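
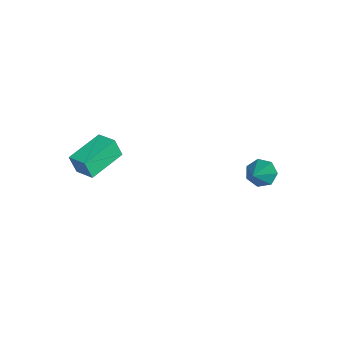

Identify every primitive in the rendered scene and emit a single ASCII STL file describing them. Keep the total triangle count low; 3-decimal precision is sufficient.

solid 
facet normal -0.763 -0.041 -0.645
outer loop
vertex -2.578 2.157 -3.961
vertex -3.088 2.16 -3.358
vertex -2.788 2.775 -3.752
endloop
endfacet
facet normal 0.789 0.420 -0.448
outer loop
vertex -2.578 2.157 -3.961
vertex -2.788 2.775 -3.752
vertex -1.532 2.24 -2.042
endloop
endfacet
facet normal -0.764 -0.040 -0.644
outer loop
vertex -2.788 2.775 -3.752
vertex -3.088 2.16 -3.358
vertex -3.223 2.93 -3.245
endloop
endfacet
facet normal 0.362 0.932 0.026
outer loop
vertex -2.788 2.775 -3.752
vertex -3.223 2.93 -3.245
vertex -1.532 2.24 -2.042
endloop
endfacet
facet normal -0.763 -0.039 -0.645
outer loop
vertex -3.223 2.93 -3.245
vertex -3.088 2.16 -3.358
vertex -3.557 2.505 -2.824
endloop
endfacet
facet normal -0.149 0.753 0.641
outer loop
vertex -3.223 2.93 -3.245
vertex -3.557 2.505 -2.824
vertex -1.532 2.24 -2.042
endloop
endfacet
facet normal -0.763 -0.038 -0.645
outer loop
vertex -3.557 2.505 -2.824
vertex -3.088 2.16 -3.358
vertex -3.539 1.82 -2.805
endloop
endfacet
facet normal -0.358 0.016 0.933
outer loop
vertex -3.557 2.505 -2.824
vertex -3.539 1.82 -2.805
vertex -1.532 2.24 -2.042
endloop
endfacet
facet normal -0.763 -0.039 -0.646
outer loop
vertex -3.539 1.82 -2.805
vertex -3.088 2.16 -3.358
vertex -3.181 1.391 -3.202
endloop
endfacet
facet normal -0.108 -0.722 0.683
outer loop
vertex -3.539 1.82 -2.805
vertex -3.181 1.391 -3.202
vertex -1.532 2.24 -2.042
endloop
endfacet
facet normal -0.762 -0.039 -0.646
outer loop
vertex -3.181 1.391 -3.202
vertex -3.088 2.16 -3.358
vertex -2.753 1.541 -3.716
endloop
endfacet
facet normal 0.412 -0.908 0.078
outer loop
vertex -3.181 1.391 -3.202
vertex -2.753 1.541 -3.716
vertex -1.532 2.24 -2.042
endloop
endfacet
facet normal -0.763 -0.040 -0.645
outer loop
vertex -2.753 1.541 -3.716
vertex -3.088 2.16 -3.358
vertex -2.578 2.157 -3.961
endloop
endfacet
facet normal 0.812 -0.400 -0.425
outer loop
vertex -2.753 1.541 -3.716
vertex -2.578 2.157 -3.961
vertex -1.532 2.24 -2.042
endloop
endfacet
facet normal -0.916 0.369 0.157
outer loop
vertex 1.682 -4.047 1.907
vertex 2.127 -3.084 2.236
vertex 1.655 -3.705 0.946
endloop
endfacet
facet normal -0.401 -0.866 -0.297
outer loop
vertex 3.413 -4.416 0.644
vertex 1.682 -4.047 1.907
vertex 1.655 -3.705 0.946
endloop
endfacet
facet normal -0.916 0.370 0.157
outer loop
vertex 1.655 -3.705 0.946
vertex 2.127 -3.084 2.236
vertex 2.1 -2.743 1.275
endloop
endfacet
facet normal -0.027 0.334 -0.942
outer loop
vertex 2.1 -2.743 1.275
vertex 3.413 -4.416 0.644
vertex 1.655 -3.705 0.946
endloop
endfacet
facet normal 0.027 -0.334 0.942
outer loop
vertex 1.682 -4.047 1.907
vertex 3.885 -3.795 1.934
vertex 2.127 -3.084 2.236
endloop
endfacet
facet normal -0.401 -0.867 -0.296
outer loop
vertex 3.44 -4.757 1.605
vertex 1.682 -4.047 1.907
vertex 3.413 -4.416 0.644
endloop
endfacet
facet normal 0.027 -0.335 0.942
outer loop
vertex 3.44 -4.757 1.605
vertex 3.885 -3.795 1.934
vertex 1.682 -4.047 1.907
endloop
endfacet
facet normal 0.401 0.867 0.296
outer loop
vertex 2.127 -3.084 2.236
vertex 3.885 -3.795 1.934
vertex 2.1 -2.743 1.275
endloop
endfacet
facet normal -0.027 0.334 -0.942
outer loop
vertex 3.858 -3.453 0.973
vertex 3.413 -4.416 0.644
vertex 2.1 -2.743 1.275
endloop
endfacet
facet normal 0.401 0.867 0.297
outer loop
vertex 2.1 -2.743 1.275
vertex 3.885 -3.795 1.934
vertex 3.858 -3.453 0.973
endloop
endfacet
facet normal 0.916 -0.370 -0.157
outer loop
vertex 3.858 -3.453 0.973
vertex 3.44 -4.757 1.605
vertex 3.413 -4.416 0.644
endloop
endfacet
facet normal 0.916 -0.370 -0.157
outer loop
vertex 3.885 -3.795 1.934
vertex 3.44 -4.757 1.605
vertex 3.858 -3.453 0.973
endloop
endfacet

endsolid


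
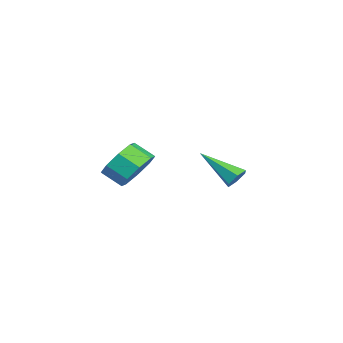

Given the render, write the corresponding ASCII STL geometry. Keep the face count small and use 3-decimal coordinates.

solid 
facet normal 0.410 0.733 -0.542
outer loop
vertex -0.6 0.324 -3.658
vertex -1.075 0.673 -3.545
vertex -0.601 0.681 -3.176
endloop
endfacet
facet normal 0.786 -0.496 0.369
outer loop
vertex -0.6 0.324 -3.658
vertex -0.601 0.681 -3.176
vertex -1.925 -0.853 -2.415
endloop
endfacet
facet normal 0.410 0.734 -0.542
outer loop
vertex -0.601 0.681 -3.176
vertex -1.075 0.673 -3.545
vertex -1.075 1.03 -3.062
endloop
endfacet
facet normal 0.343 0.163 0.925
outer loop
vertex -0.601 0.681 -3.176
vertex -1.075 1.03 -3.062
vertex -1.925 -0.853 -2.415
endloop
endfacet
facet normal 0.410 0.734 -0.542
outer loop
vertex -1.075 1.03 -3.062
vertex -1.075 0.673 -3.545
vertex -1.549 1.022 -3.431
endloop
endfacet
facet normal -0.543 0.482 0.688
outer loop
vertex -1.075 1.03 -3.062
vertex -1.549 1.022 -3.431
vertex -1.925 -0.853 -2.415
endloop
endfacet
facet normal 0.410 0.733 -0.542
outer loop
vertex -1.549 1.022 -3.431
vertex -1.075 0.673 -3.545
vertex -1.548 0.665 -3.913
endloop
endfacet
facet normal -0.984 0.140 -0.106
outer loop
vertex -1.549 1.022 -3.431
vertex -1.548 0.665 -3.913
vertex -1.925 -0.853 -2.415
endloop
endfacet
facet normal 0.410 0.733 -0.542
outer loop
vertex -1.548 0.665 -3.913
vertex -1.075 0.673 -3.545
vertex -1.074 0.316 -4.027
endloop
endfacet
facet normal -0.541 -0.519 -0.662
outer loop
vertex -1.548 0.665 -3.913
vertex -1.074 0.316 -4.027
vertex -1.925 -0.853 -2.415
endloop
endfacet
facet normal 0.410 0.733 -0.542
outer loop
vertex -1.074 0.316 -4.027
vertex -1.075 0.673 -3.545
vertex -0.6 0.324 -3.658
endloop
endfacet
facet normal 0.345 -0.837 -0.425
outer loop
vertex -1.074 0.316 -4.027
vertex -0.6 0.324 -3.658
vertex -1.925 -0.853 -2.415
endloop
endfacet
facet normal 0.315 0.764 -0.563
outer loop
vertex 4.308 -3.935 -1.691
vertex 3.865 -3.299 -1.076
vertex 4.764 -3.71 -1.13
endloop
endfacet
facet normal 0.734 -0.572 -0.367
outer loop
vertex 4.308 -3.935 -1.691
vertex 4.764 -3.71 -1.13
vertex 3.977 -4.738 -1.1
endloop
endfacet
facet normal 0.733 -0.572 -0.367
outer loop
vertex 3.977 -4.738 -1.1
vertex 4.764 -3.71 -1.13
vertex 4.434 -4.512 -0.539
endloop
endfacet
facet normal -0.315 -0.764 0.564
outer loop
vertex 3.977 -4.738 -1.1
vertex 4.434 -4.512 -0.539
vertex 3.535 -4.101 -0.484
endloop
endfacet
facet normal 0.315 0.763 -0.564
outer loop
vertex 4.764 -3.71 -1.13
vertex 3.865 -3.299 -1.076
vertex 4.694 -3.243 -0.537
endloop
endfacet
facet normal 0.945 -0.194 0.264
outer loop
vertex 4.764 -3.71 -1.13
vertex 4.694 -3.243 -0.537
vertex 4.434 -4.512 -0.539
endloop
endfacet
facet normal 0.944 -0.194 0.266
outer loop
vertex 4.434 -4.512 -0.539
vertex 4.694 -3.243 -0.537
vertex 4.363 -4.045 0.054
endloop
endfacet
facet normal -0.315 -0.764 0.564
outer loop
vertex 4.434 -4.512 -0.539
vertex 4.363 -4.045 0.054
vertex 3.535 -4.101 -0.484
endloop
endfacet
facet normal 0.315 0.764 -0.563
outer loop
vertex 4.694 -3.243 -0.537
vertex 3.865 -3.299 -1.076
vertex 4.138 -2.81 -0.26
endloop
endfacet
facet normal 0.601 0.298 0.741
outer loop
vertex 4.694 -3.243 -0.537
vertex 4.138 -2.81 -0.26
vertex 4.363 -4.045 0.054
endloop
endfacet
facet normal 0.603 0.298 0.740
outer loop
vertex 4.363 -4.045 0.054
vertex 4.138 -2.81 -0.26
vertex 3.808 -3.612 0.332
endloop
endfacet
facet normal -0.314 -0.764 0.563
outer loop
vertex 4.363 -4.045 0.054
vertex 3.808 -3.612 0.332
vertex 3.535 -4.101 -0.484
endloop
endfacet
facet normal 0.316 0.764 -0.563
outer loop
vertex 4.138 -2.81 -0.26
vertex 3.865 -3.299 -1.076
vertex 3.423 -2.662 -0.46
endloop
endfacet
facet normal -0.092 0.616 0.783
outer loop
vertex 4.138 -2.81 -0.26
vertex 3.423 -2.662 -0.46
vertex 3.808 -3.612 0.332
endloop
endfacet
facet normal -0.094 0.615 0.783
outer loop
vertex 3.808 -3.612 0.332
vertex 3.423 -2.662 -0.46
vertex 3.092 -3.465 0.131
endloop
endfacet
facet normal -0.315 -0.764 0.563
outer loop
vertex 3.808 -3.612 0.332
vertex 3.092 -3.465 0.131
vertex 3.535 -4.101 -0.484
endloop
endfacet
facet normal 0.315 0.764 -0.564
outer loop
vertex 3.423 -2.662 -0.46
vertex 3.865 -3.299 -1.076
vertex 2.966 -2.888 -1.021
endloop
endfacet
facet normal -0.733 0.572 0.367
outer loop
vertex 3.423 -2.662 -0.46
vertex 2.966 -2.888 -1.021
vertex 3.092 -3.465 0.131
endloop
endfacet
facet normal -0.734 0.572 0.367
outer loop
vertex 3.092 -3.465 0.131
vertex 2.966 -2.888 -1.021
vertex 2.636 -3.69 -0.43
endloop
endfacet
facet normal -0.315 -0.764 0.563
outer loop
vertex 3.092 -3.465 0.131
vertex 2.636 -3.69 -0.43
vertex 3.535 -4.101 -0.484
endloop
endfacet
facet normal 0.315 0.764 -0.564
outer loop
vertex 2.966 -2.888 -1.021
vertex 3.865 -3.299 -1.076
vertex 3.037 -3.355 -1.614
endloop
endfacet
facet normal -0.945 0.193 -0.265
outer loop
vertex 2.966 -2.888 -1.021
vertex 3.037 -3.355 -1.614
vertex 2.636 -3.69 -0.43
endloop
endfacet
facet normal -0.944 0.195 -0.265
outer loop
vertex 2.636 -3.69 -0.43
vertex 3.037 -3.355 -1.614
vertex 2.706 -4.157 -1.023
endloop
endfacet
facet normal -0.315 -0.763 0.564
outer loop
vertex 2.636 -3.69 -0.43
vertex 2.706 -4.157 -1.023
vertex 3.535 -4.101 -0.484
endloop
endfacet
facet normal 0.314 0.764 -0.563
outer loop
vertex 3.037 -3.355 -1.614
vertex 3.865 -3.299 -1.076
vertex 3.592 -3.788 -1.892
endloop
endfacet
facet normal -0.603 -0.297 -0.741
outer loop
vertex 3.037 -3.355 -1.614
vertex 3.592 -3.788 -1.892
vertex 2.706 -4.157 -1.023
endloop
endfacet
facet normal -0.602 -0.299 -0.741
outer loop
vertex 2.706 -4.157 -1.023
vertex 3.592 -3.788 -1.892
vertex 3.262 -4.59 -1.3
endloop
endfacet
facet normal -0.315 -0.764 0.563
outer loop
vertex 2.706 -4.157 -1.023
vertex 3.262 -4.59 -1.3
vertex 3.535 -4.101 -0.484
endloop
endfacet
facet normal 0.315 0.764 -0.563
outer loop
vertex 3.592 -3.788 -1.892
vertex 3.865 -3.299 -1.076
vertex 4.308 -3.935 -1.691
endloop
endfacet
facet normal 0.093 -0.616 -0.782
outer loop
vertex 3.592 -3.788 -1.892
vertex 4.308 -3.935 -1.691
vertex 3.262 -4.59 -1.3
endloop
endfacet
facet normal 0.092 -0.615 -0.783
outer loop
vertex 3.262 -4.59 -1.3
vertex 4.308 -3.935 -1.691
vertex 3.977 -4.738 -1.1
endloop
endfacet
facet normal -0.316 -0.764 0.563
outer loop
vertex 3.262 -4.59 -1.3
vertex 3.977 -4.738 -1.1
vertex 3.535 -4.101 -0.484
endloop
endfacet

endsolid


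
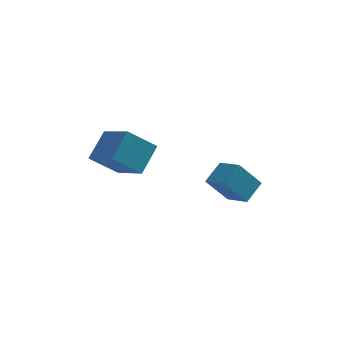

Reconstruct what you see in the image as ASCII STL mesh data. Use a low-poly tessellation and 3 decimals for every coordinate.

solid 
facet normal -0.700 -0.309 0.643
outer loop
vertex -2.473 -0.72 1.495
vertex -3.54 0.404 0.874
vertex -2.944 -1.714 0.504
endloop
endfacet
facet normal 0.639 -0.673 0.372
outer loop
vertex -1.88 -1.244 -0.474
vertex -2.473 -0.72 1.495
vertex -2.944 -1.714 0.504
endloop
endfacet
facet normal -0.700 -0.309 0.643
outer loop
vertex -2.944 -1.714 0.504
vertex -3.54 0.404 0.874
vertex -4.011 -0.59 -0.117
endloop
endfacet
facet normal -0.318 -0.672 -0.669
outer loop
vertex -4.011 -0.59 -0.117
vertex -1.88 -1.244 -0.474
vertex -2.944 -1.714 0.504
endloop
endfacet
facet normal 0.318 0.672 0.669
outer loop
vertex -2.473 -0.72 1.495
vertex -2.476 0.874 -0.104
vertex -3.54 0.404 0.874
endloop
endfacet
facet normal 0.639 -0.673 0.372
outer loop
vertex -1.409 -0.25 0.517
vertex -2.473 -0.72 1.495
vertex -1.88 -1.244 -0.474
endloop
endfacet
facet normal 0.318 0.672 0.669
outer loop
vertex -1.409 -0.25 0.517
vertex -2.476 0.874 -0.104
vertex -2.473 -0.72 1.495
endloop
endfacet
facet normal -0.639 0.673 -0.372
outer loop
vertex -3.54 0.404 0.874
vertex -2.476 0.874 -0.104
vertex -4.011 -0.59 -0.117
endloop
endfacet
facet normal -0.318 -0.672 -0.669
outer loop
vertex -2.947 -0.12 -1.095
vertex -1.88 -1.244 -0.474
vertex -4.011 -0.59 -0.117
endloop
endfacet
facet normal -0.639 0.673 -0.372
outer loop
vertex -4.011 -0.59 -0.117
vertex -2.476 0.874 -0.104
vertex -2.947 -0.12 -1.095
endloop
endfacet
facet normal 0.700 0.309 -0.643
outer loop
vertex -2.947 -0.12 -1.095
vertex -1.409 -0.25 0.517
vertex -1.88 -1.244 -0.474
endloop
endfacet
facet normal 0.700 0.309 -0.643
outer loop
vertex -2.476 0.874 -0.104
vertex -1.409 -0.25 0.517
vertex -2.947 -0.12 -1.095
endloop
endfacet
facet normal -0.569 -0.263 0.779
outer loop
vertex 1.624 1.487 -1.276
vertex 0.804 2.267 -1.611
vertex 1.112 0.672 -1.925
endloop
endfacet
facet normal 0.695 -0.662 0.283
outer loop
vertex 1.976 1.073 -3.109
vertex 1.624 1.487 -1.276
vertex 1.112 0.672 -1.925
endloop
endfacet
facet normal -0.569 -0.263 0.779
outer loop
vertex 1.112 0.672 -1.925
vertex 0.804 2.267 -1.611
vertex 0.293 1.452 -2.259
endloop
endfacet
facet normal -0.441 -0.702 -0.559
outer loop
vertex 0.293 1.452 -2.259
vertex 1.976 1.073 -3.109
vertex 1.112 0.672 -1.925
endloop
endfacet
facet normal 0.440 0.703 0.559
outer loop
vertex 1.624 1.487 -1.276
vertex 1.668 2.668 -2.795
vertex 0.804 2.267 -1.611
endloop
endfacet
facet normal 0.695 -0.661 0.283
outer loop
vertex 2.487 1.888 -2.461
vertex 1.624 1.487 -1.276
vertex 1.976 1.073 -3.109
endloop
endfacet
facet normal 0.441 0.702 0.559
outer loop
vertex 2.487 1.888 -2.461
vertex 1.668 2.668 -2.795
vertex 1.624 1.487 -1.276
endloop
endfacet
facet normal -0.695 0.661 -0.283
outer loop
vertex 0.804 2.267 -1.611
vertex 1.668 2.668 -2.795
vertex 0.293 1.452 -2.259
endloop
endfacet
facet normal -0.440 -0.703 -0.559
outer loop
vertex 1.156 1.853 -3.444
vertex 1.976 1.073 -3.109
vertex 0.293 1.452 -2.259
endloop
endfacet
facet normal -0.695 0.661 -0.282
outer loop
vertex 0.293 1.452 -2.259
vertex 1.668 2.668 -2.795
vertex 1.156 1.853 -3.444
endloop
endfacet
facet normal 0.569 0.263 -0.779
outer loop
vertex 1.156 1.853 -3.444
vertex 2.487 1.888 -2.461
vertex 1.976 1.073 -3.109
endloop
endfacet
facet normal 0.569 0.263 -0.779
outer loop
vertex 1.668 2.668 -2.795
vertex 2.487 1.888 -2.461
vertex 1.156 1.853 -3.444
endloop
endfacet

endsolid


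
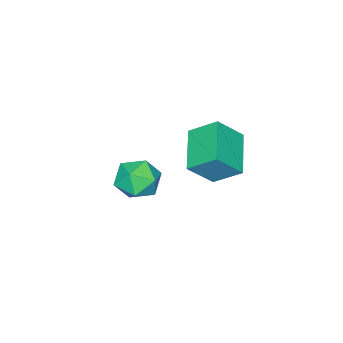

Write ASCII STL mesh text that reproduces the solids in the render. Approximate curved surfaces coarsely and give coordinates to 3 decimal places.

solid 
facet normal -0.592 0.358 -0.722
outer loop
vertex -1.906 -1.105 2.795
vertex -2.237 -0.184 3.524
vertex -0.639 -0.187 2.211
endloop
endfacet
facet normal 0.271 -0.755 -0.597
outer loop
vertex 0.137 -0.656 3.156
vertex -1.906 -1.105 2.795
vertex -0.639 -0.187 2.211
endloop
endfacet
facet normal -0.592 0.358 -0.722
outer loop
vertex -0.639 -0.187 2.211
vertex -2.237 -0.184 3.524
vertex -0.97 0.734 2.94
endloop
endfacet
facet normal 0.758 0.550 -0.350
outer loop
vertex -0.97 0.734 2.94
vertex 0.137 -0.656 3.156
vertex -0.639 -0.187 2.211
endloop
endfacet
facet normal -0.758 -0.550 0.350
outer loop
vertex -1.906 -1.105 2.795
vertex -1.461 -0.653 4.469
vertex -2.237 -0.184 3.524
endloop
endfacet
facet normal 0.271 -0.755 -0.597
outer loop
vertex -1.13 -1.574 3.74
vertex -1.906 -1.105 2.795
vertex 0.137 -0.656 3.156
endloop
endfacet
facet normal -0.758 -0.550 0.350
outer loop
vertex -1.13 -1.574 3.74
vertex -1.461 -0.653 4.469
vertex -1.906 -1.105 2.795
endloop
endfacet
facet normal -0.271 0.755 0.597
outer loop
vertex -2.237 -0.184 3.524
vertex -1.461 -0.653 4.469
vertex -0.97 0.734 2.94
endloop
endfacet
facet normal 0.758 0.550 -0.350
outer loop
vertex -0.194 0.265 3.885
vertex 0.137 -0.656 3.156
vertex -0.97 0.734 2.94
endloop
endfacet
facet normal -0.271 0.755 0.597
outer loop
vertex -0.97 0.734 2.94
vertex -1.461 -0.653 4.469
vertex -0.194 0.265 3.885
endloop
endfacet
facet normal 0.592 -0.358 0.722
outer loop
vertex -0.194 0.265 3.885
vertex -1.13 -1.574 3.74
vertex 0.137 -0.656 3.156
endloop
endfacet
facet normal 0.592 -0.358 0.722
outer loop
vertex -1.461 -0.653 4.469
vertex -1.13 -1.574 3.74
vertex -0.194 0.265 3.885
endloop
endfacet
facet normal -0.525 0.628 0.574
outer loop
vertex -1.412 -3.182 0.127
vertex -2.191 -3.532 -0.202
vertex -1.806 -3.894 0.546
endloop
endfacet
facet normal 0.098 0.464 0.881
outer loop
vertex -1.412 -3.182 0.127
vertex -1.806 -3.894 0.546
vertex -0.898 -3.874 0.434
endloop
endfacet
facet normal 0.621 0.653 0.433
outer loop
vertex -1.412 -3.182 0.127
vertex -0.898 -3.874 0.434
vertex -0.722 -3.5 -0.382
endloop
endfacet
facet normal 0.321 0.935 -0.150
outer loop
vertex -1.412 -3.182 0.127
vertex -0.722 -3.5 -0.382
vertex -1.521 -3.289 -0.775
endloop
endfacet
facet normal -0.387 0.920 -0.062
outer loop
vertex -1.412 -3.182 0.127
vertex -1.521 -3.289 -0.775
vertex -2.191 -3.532 -0.202
endloop
endfacet
facet normal 0.124 -0.246 0.961
outer loop
vertex -0.898 -3.874 0.434
vertex -1.806 -3.894 0.546
vertex -1.359 -4.651 0.295
endloop
endfacet
facet normal -0.885 0.021 0.466
outer loop
vertex -1.806 -3.894 0.546
vertex -2.191 -3.532 -0.202
vertex -2.158 -4.44 -0.098
endloop
endfacet
facet normal -0.662 0.494 -0.564
outer loop
vertex -2.191 -3.532 -0.202
vertex -1.521 -3.289 -0.775
vertex -1.982 -4.066 -0.914
endloop
endfacet
facet normal 0.484 0.519 -0.705
outer loop
vertex -1.521 -3.289 -0.775
vertex -0.722 -3.5 -0.382
vertex -1.074 -4.046 -1.026
endloop
endfacet
facet normal 0.969 0.062 0.238
outer loop
vertex -0.722 -3.5 -0.382
vertex -0.898 -3.874 0.434
vertex -0.689 -4.408 -0.278
endloop
endfacet
facet normal -0.321 -0.935 0.150
outer loop
vertex -1.468 -4.758 -0.607
vertex -1.359 -4.651 0.295
vertex -2.158 -4.44 -0.098
endloop
endfacet
facet normal -0.621 -0.653 -0.433
outer loop
vertex -1.468 -4.758 -0.607
vertex -2.158 -4.44 -0.098
vertex -1.982 -4.066 -0.914
endloop
endfacet
facet normal -0.098 -0.464 -0.881
outer loop
vertex -1.468 -4.758 -0.607
vertex -1.982 -4.066 -0.914
vertex -1.074 -4.046 -1.026
endloop
endfacet
facet normal 0.525 -0.628 -0.574
outer loop
vertex -1.468 -4.758 -0.607
vertex -1.074 -4.046 -1.026
vertex -0.689 -4.408 -0.278
endloop
endfacet
facet normal 0.387 -0.920 0.062
outer loop
vertex -1.468 -4.758 -0.607
vertex -0.689 -4.408 -0.278
vertex -1.359 -4.651 0.295
endloop
endfacet
facet normal -0.484 -0.519 0.705
outer loop
vertex -2.158 -4.44 -0.098
vertex -1.359 -4.651 0.295
vertex -1.806 -3.894 0.546
endloop
endfacet
facet normal -0.969 -0.062 -0.238
outer loop
vertex -1.982 -4.066 -0.914
vertex -2.158 -4.44 -0.098
vertex -2.191 -3.532 -0.202
endloop
endfacet
facet normal -0.124 0.246 -0.961
outer loop
vertex -1.074 -4.046 -1.026
vertex -1.982 -4.066 -0.914
vertex -1.521 -3.289 -0.775
endloop
endfacet
facet normal 0.885 -0.021 -0.466
outer loop
vertex -0.689 -4.408 -0.278
vertex -1.074 -4.046 -1.026
vertex -0.722 -3.5 -0.382
endloop
endfacet
facet normal 0.662 -0.494 0.564
outer loop
vertex -1.359 -4.651 0.295
vertex -0.689 -4.408 -0.278
vertex -0.898 -3.874 0.434
endloop
endfacet

endsolid


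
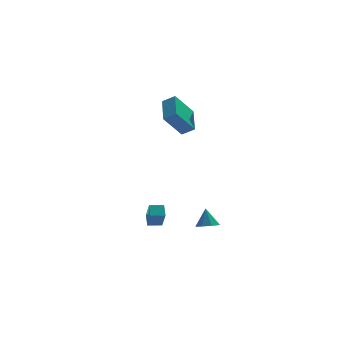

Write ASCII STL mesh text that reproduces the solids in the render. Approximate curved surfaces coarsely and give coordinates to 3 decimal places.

solid 
facet normal 0.031 -0.399 -0.916
outer loop
vertex 2.503 -3.696 -2.125
vertex 2.069 -4.24 -1.903
vertex 1.961 -3.58 -2.194
endloop
endfacet
facet normal 0.196 0.976 0.099
outer loop
vertex 2.503 -3.696 -2.125
vertex 1.961 -3.58 -2.194
vertex 2.031 -3.74 -0.757
endloop
endfacet
facet normal 0.032 -0.399 -0.916
outer loop
vertex 1.961 -3.58 -2.194
vertex 2.069 -4.24 -1.903
vertex 1.482 -3.85 -2.093
endloop
endfacet
facet normal -0.468 0.875 0.120
outer loop
vertex 1.961 -3.58 -2.194
vertex 1.482 -3.85 -2.093
vertex 2.031 -3.74 -0.757
endloop
endfacet
facet normal 0.030 -0.401 -0.916
outer loop
vertex 1.482 -3.85 -2.093
vertex 2.069 -4.24 -1.903
vertex 1.348 -4.349 -1.879
endloop
endfacet
facet normal -0.869 0.373 0.326
outer loop
vertex 1.482 -3.85 -2.093
vertex 1.348 -4.349 -1.879
vertex 2.031 -3.74 -0.757
endloop
endfacet
facet normal 0.030 -0.399 -0.916
outer loop
vertex 1.348 -4.349 -1.879
vertex 2.069 -4.24 -1.903
vertex 1.636 -4.784 -1.68
endloop
endfacet
facet normal -0.768 -0.236 0.596
outer loop
vertex 1.348 -4.349 -1.879
vertex 1.636 -4.784 -1.68
vertex 2.031 -3.74 -0.757
endloop
endfacet
facet normal 0.031 -0.400 -0.916
outer loop
vertex 1.636 -4.784 -1.68
vertex 2.069 -4.24 -1.903
vertex 2.178 -4.9 -1.611
endloop
endfacet
facet normal -0.226 -0.596 0.771
outer loop
vertex 1.636 -4.784 -1.68
vertex 2.178 -4.9 -1.611
vertex 2.031 -3.74 -0.757
endloop
endfacet
facet normal 0.032 -0.400 -0.916
outer loop
vertex 2.178 -4.9 -1.611
vertex 2.069 -4.24 -1.903
vertex 2.656 -4.63 -1.712
endloop
endfacet
facet normal 0.439 -0.496 0.749
outer loop
vertex 2.178 -4.9 -1.611
vertex 2.656 -4.63 -1.712
vertex 2.031 -3.74 -0.757
endloop
endfacet
facet normal 0.031 -0.401 -0.915
outer loop
vertex 2.656 -4.63 -1.712
vertex 2.069 -4.24 -1.903
vertex 2.791 -4.131 -1.926
endloop
endfacet
facet normal 0.839 0.006 0.544
outer loop
vertex 2.656 -4.63 -1.712
vertex 2.791 -4.131 -1.926
vertex 2.031 -3.74 -0.757
endloop
endfacet
facet normal 0.031 -0.399 -0.917
outer loop
vertex 2.791 -4.131 -1.926
vertex 2.069 -4.24 -1.903
vertex 2.503 -3.696 -2.125
endloop
endfacet
facet normal 0.739 0.615 0.275
outer loop
vertex 2.791 -4.131 -1.926
vertex 2.503 -3.696 -2.125
vertex 2.031 -3.74 -0.757
endloop
endfacet
facet normal -0.998 -0.008 0.060
outer loop
vertex -0.859 -1.889 -1.931
vertex -0.834 -1.151 -1.416
vertex -0.935 -1.075 -3.092
endloop
endfacet
facet normal -0.029 -0.819 -0.573
outer loop
vertex -0.066 -1.069 -3.144
vertex -0.859 -1.889 -1.931
vertex -0.935 -1.075 -3.092
endloop
endfacet
facet normal -0.998 -0.007 0.060
outer loop
vertex -0.935 -1.075 -3.092
vertex -0.834 -1.151 -1.416
vertex -0.909 -0.337 -2.577
endloop
endfacet
facet normal -0.053 0.573 -0.818
outer loop
vertex -0.909 -0.337 -2.577
vertex -0.066 -1.069 -3.144
vertex -0.935 -1.075 -3.092
endloop
endfacet
facet normal 0.053 -0.573 0.818
outer loop
vertex -0.859 -1.889 -1.931
vertex 0.035 -1.145 -1.468
vertex -0.834 -1.151 -1.416
endloop
endfacet
facet normal -0.029 -0.819 -0.573
outer loop
vertex 0.009 -1.883 -1.983
vertex -0.859 -1.889 -1.931
vertex -0.066 -1.069 -3.144
endloop
endfacet
facet normal 0.053 -0.573 0.818
outer loop
vertex 0.009 -1.883 -1.983
vertex 0.035 -1.145 -1.468
vertex -0.859 -1.889 -1.931
endloop
endfacet
facet normal 0.029 0.819 0.573
outer loop
vertex -0.834 -1.151 -1.416
vertex 0.035 -1.145 -1.468
vertex -0.909 -0.337 -2.577
endloop
endfacet
facet normal -0.053 0.573 -0.818
outer loop
vertex -0.041 -0.331 -2.629
vertex -0.066 -1.069 -3.144
vertex -0.909 -0.337 -2.577
endloop
endfacet
facet normal 0.029 0.819 0.573
outer loop
vertex -0.909 -0.337 -2.577
vertex 0.035 -1.145 -1.468
vertex -0.041 -0.331 -2.629
endloop
endfacet
facet normal 0.998 0.008 -0.059
outer loop
vertex -0.041 -0.331 -2.629
vertex 0.009 -1.883 -1.983
vertex -0.066 -1.069 -3.144
endloop
endfacet
facet normal 0.998 0.007 -0.060
outer loop
vertex 0.035 -1.145 -1.468
vertex 0.009 -1.883 -1.983
vertex -0.041 -0.331 -2.629
endloop
endfacet
facet normal -0.599 -0.248 0.761
outer loop
vertex 1.528 4.115 5.347
vertex 0.782 4.41 4.856
vertex 1.305 2.236 4.558
endloop
endfacet
facet normal 0.793 -0.314 0.523
outer loop
vertex 2.498 2.73 3.044
vertex 1.528 4.115 5.347
vertex 1.305 2.236 4.558
endloop
endfacet
facet normal -0.599 -0.248 0.761
outer loop
vertex 1.305 2.236 4.558
vertex 0.782 4.41 4.856
vertex 0.56 2.53 4.068
endloop
endfacet
facet normal -0.109 -0.917 -0.385
outer loop
vertex 0.56 2.53 4.068
vertex 2.498 2.73 3.044
vertex 1.305 2.236 4.558
endloop
endfacet
facet normal 0.109 0.916 0.385
outer loop
vertex 1.528 4.115 5.347
vertex 1.975 4.904 3.342
vertex 0.782 4.41 4.856
endloop
endfacet
facet normal 0.793 -0.313 0.522
outer loop
vertex 2.72 4.61 3.832
vertex 1.528 4.115 5.347
vertex 2.498 2.73 3.044
endloop
endfacet
facet normal 0.109 0.917 0.385
outer loop
vertex 2.72 4.61 3.832
vertex 1.975 4.904 3.342
vertex 1.528 4.115 5.347
endloop
endfacet
facet normal -0.793 0.313 -0.523
outer loop
vertex 0.782 4.41 4.856
vertex 1.975 4.904 3.342
vertex 0.56 2.53 4.068
endloop
endfacet
facet normal -0.109 -0.916 -0.385
outer loop
vertex 1.752 3.025 2.553
vertex 2.498 2.73 3.044
vertex 0.56 2.53 4.068
endloop
endfacet
facet normal -0.793 0.313 -0.522
outer loop
vertex 0.56 2.53 4.068
vertex 1.975 4.904 3.342
vertex 1.752 3.025 2.553
endloop
endfacet
facet normal 0.599 0.248 -0.761
outer loop
vertex 1.752 3.025 2.553
vertex 2.72 4.61 3.832
vertex 2.498 2.73 3.044
endloop
endfacet
facet normal 0.599 0.249 -0.761
outer loop
vertex 1.975 4.904 3.342
vertex 2.72 4.61 3.832
vertex 1.752 3.025 2.553
endloop
endfacet

endsolid


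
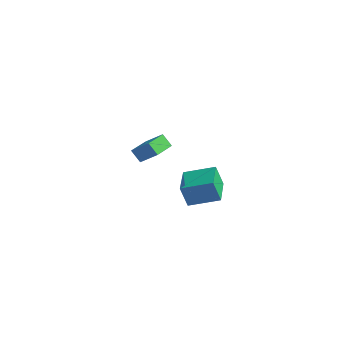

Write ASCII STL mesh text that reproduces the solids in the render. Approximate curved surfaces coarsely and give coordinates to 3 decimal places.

solid 
facet normal -0.556 -0.175 0.812
outer loop
vertex -2.997 -1.528 0.904
vertex -3.652 0.297 0.849
vertex -3.999 -1.911 0.135
endloop
endfacet
facet normal 0.338 -0.941 0.028
outer loop
vertex -3.448 -1.737 -0.669
vertex -2.997 -1.528 0.904
vertex -3.999 -1.911 0.135
endloop
endfacet
facet normal -0.556 -0.175 0.812
outer loop
vertex -3.999 -1.911 0.135
vertex -3.652 0.297 0.849
vertex -4.654 -0.086 0.08
endloop
endfacet
facet normal -0.759 -0.290 -0.583
outer loop
vertex -4.654 -0.086 0.08
vertex -3.448 -1.737 -0.669
vertex -3.999 -1.911 0.135
endloop
endfacet
facet normal 0.759 0.290 0.583
outer loop
vertex -2.997 -1.528 0.904
vertex -3.101 0.471 0.045
vertex -3.652 0.297 0.849
endloop
endfacet
facet normal 0.338 -0.941 0.028
outer loop
vertex -2.446 -1.354 0.1
vertex -2.997 -1.528 0.904
vertex -3.448 -1.737 -0.669
endloop
endfacet
facet normal 0.759 0.290 0.583
outer loop
vertex -2.446 -1.354 0.1
vertex -3.101 0.471 0.045
vertex -2.997 -1.528 0.904
endloop
endfacet
facet normal -0.338 0.941 -0.028
outer loop
vertex -3.652 0.297 0.849
vertex -3.101 0.471 0.045
vertex -4.654 -0.086 0.08
endloop
endfacet
facet normal -0.759 -0.290 -0.583
outer loop
vertex -4.103 0.088 -0.724
vertex -3.448 -1.737 -0.669
vertex -4.654 -0.086 0.08
endloop
endfacet
facet normal -0.338 0.941 -0.028
outer loop
vertex -4.654 -0.086 0.08
vertex -3.101 0.471 0.045
vertex -4.103 0.088 -0.724
endloop
endfacet
facet normal 0.556 0.175 -0.812
outer loop
vertex -4.103 0.088 -0.724
vertex -2.446 -1.354 0.1
vertex -3.448 -1.737 -0.669
endloop
endfacet
facet normal 0.556 0.175 -0.812
outer loop
vertex -3.101 0.471 0.045
vertex -2.446 -1.354 0.1
vertex -4.103 0.088 -0.724
endloop
endfacet
facet normal -0.770 -0.571 -0.284
outer loop
vertex 2.975 -5.171 0.515
vertex 1.706 -3.597 0.79
vertex 3.177 -4.773 -0.833
endloop
endfacet
facet normal 0.622 -0.772 -0.135
outer loop
vertex 4.594 -3.723 -0.31
vertex 2.975 -5.171 0.515
vertex 3.177 -4.773 -0.833
endloop
endfacet
facet normal -0.770 -0.571 -0.284
outer loop
vertex 3.177 -4.773 -0.833
vertex 1.706 -3.597 0.79
vertex 1.908 -3.199 -0.558
endloop
endfacet
facet normal 0.142 0.281 -0.949
outer loop
vertex 1.908 -3.199 -0.558
vertex 4.594 -3.723 -0.31
vertex 3.177 -4.773 -0.833
endloop
endfacet
facet normal -0.142 -0.281 0.949
outer loop
vertex 2.975 -5.171 0.515
vertex 3.123 -2.547 1.313
vertex 1.706 -3.597 0.79
endloop
endfacet
facet normal 0.622 -0.772 -0.135
outer loop
vertex 4.392 -4.121 1.038
vertex 2.975 -5.171 0.515
vertex 4.594 -3.723 -0.31
endloop
endfacet
facet normal -0.142 -0.281 0.949
outer loop
vertex 4.392 -4.121 1.038
vertex 3.123 -2.547 1.313
vertex 2.975 -5.171 0.515
endloop
endfacet
facet normal -0.622 0.772 0.135
outer loop
vertex 1.706 -3.597 0.79
vertex 3.123 -2.547 1.313
vertex 1.908 -3.199 -0.558
endloop
endfacet
facet normal 0.142 0.281 -0.949
outer loop
vertex 3.325 -2.149 -0.035
vertex 4.594 -3.723 -0.31
vertex 1.908 -3.199 -0.558
endloop
endfacet
facet normal -0.622 0.772 0.135
outer loop
vertex 1.908 -3.199 -0.558
vertex 3.123 -2.547 1.313
vertex 3.325 -2.149 -0.035
endloop
endfacet
facet normal 0.770 0.571 0.284
outer loop
vertex 3.325 -2.149 -0.035
vertex 4.392 -4.121 1.038
vertex 4.594 -3.723 -0.31
endloop
endfacet
facet normal 0.770 0.571 0.284
outer loop
vertex 3.123 -2.547 1.313
vertex 4.392 -4.121 1.038
vertex 3.325 -2.149 -0.035
endloop
endfacet

endsolid


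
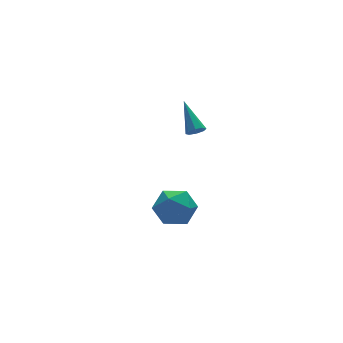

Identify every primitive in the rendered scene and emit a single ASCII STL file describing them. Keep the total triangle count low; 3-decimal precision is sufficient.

solid 
facet normal 0.091 0.989 0.114
outer loop
vertex -3.989 -0.517 -3.718
vertex -3.885 -0.667 -2.502
vertex -2.88 -0.678 -3.211
endloop
endfacet
facet normal 0.350 0.781 -0.517
outer loop
vertex -3.989 -0.517 -3.718
vertex -2.88 -0.678 -3.211
vertex -3.164 -1.248 -4.264
endloop
endfacet
facet normal -0.175 0.455 -0.873
outer loop
vertex -3.989 -0.517 -3.718
vertex -3.164 -1.248 -4.264
vertex -4.344 -1.589 -4.205
endloop
endfacet
facet normal -0.758 0.461 -0.462
outer loop
vertex -3.989 -0.517 -3.718
vertex -4.344 -1.589 -4.205
vertex -4.79 -1.23 -3.116
endloop
endfacet
facet normal -0.593 0.791 0.148
outer loop
vertex -3.989 -0.517 -3.718
vertex -4.79 -1.23 -3.116
vertex -3.885 -0.667 -2.502
endloop
endfacet
facet normal 0.866 0.303 -0.397
outer loop
vertex -3.164 -1.248 -4.264
vertex -2.88 -0.678 -3.211
vertex -2.55 -1.85 -3.384
endloop
endfacet
facet normal 0.448 0.640 0.625
outer loop
vertex -2.88 -0.678 -3.211
vertex -3.885 -0.667 -2.502
vertex -2.996 -1.491 -2.295
endloop
endfacet
facet normal -0.660 0.320 0.680
outer loop
vertex -3.885 -0.667 -2.502
vertex -4.79 -1.23 -3.116
vertex -4.176 -1.832 -2.236
endloop
endfacet
facet normal -0.927 -0.215 -0.308
outer loop
vertex -4.79 -1.23 -3.116
vertex -4.344 -1.589 -4.205
vertex -4.46 -2.402 -3.289
endloop
endfacet
facet normal 0.017 -0.227 -0.974
outer loop
vertex -4.344 -1.589 -4.205
vertex -3.164 -1.248 -4.264
vertex -3.455 -2.413 -3.998
endloop
endfacet
facet normal 0.758 -0.461 0.462
outer loop
vertex -3.351 -2.563 -2.782
vertex -2.55 -1.85 -3.384
vertex -2.996 -1.491 -2.295
endloop
endfacet
facet normal 0.175 -0.455 0.873
outer loop
vertex -3.351 -2.563 -2.782
vertex -2.996 -1.491 -2.295
vertex -4.176 -1.832 -2.236
endloop
endfacet
facet normal -0.350 -0.781 0.517
outer loop
vertex -3.351 -2.563 -2.782
vertex -4.176 -1.832 -2.236
vertex -4.46 -2.402 -3.289
endloop
endfacet
facet normal -0.091 -0.989 -0.114
outer loop
vertex -3.351 -2.563 -2.782
vertex -4.46 -2.402 -3.289
vertex -3.455 -2.413 -3.998
endloop
endfacet
facet normal 0.593 -0.791 -0.148
outer loop
vertex -3.351 -2.563 -2.782
vertex -3.455 -2.413 -3.998
vertex -2.55 -1.85 -3.384
endloop
endfacet
facet normal 0.927 0.215 0.308
outer loop
vertex -2.996 -1.491 -2.295
vertex -2.55 -1.85 -3.384
vertex -2.88 -0.678 -3.211
endloop
endfacet
facet normal -0.017 0.227 0.974
outer loop
vertex -4.176 -1.832 -2.236
vertex -2.996 -1.491 -2.295
vertex -3.885 -0.667 -2.502
endloop
endfacet
facet normal -0.866 -0.303 0.397
outer loop
vertex -4.46 -2.402 -3.289
vertex -4.176 -1.832 -2.236
vertex -4.79 -1.23 -3.116
endloop
endfacet
facet normal -0.448 -0.640 -0.625
outer loop
vertex -3.455 -2.413 -3.998
vertex -4.46 -2.402 -3.289
vertex -4.344 -1.589 -4.205
endloop
endfacet
facet normal 0.660 -0.320 -0.680
outer loop
vertex -2.55 -1.85 -3.384
vertex -3.455 -2.413 -3.998
vertex -3.164 -1.248 -4.264
endloop
endfacet
facet normal -0.079 -0.779 -0.623
outer loop
vertex -2.811 -2.155 2.285
vertex -3.008 -2.443 2.67
vertex -3.207 -2.131 2.305
endloop
endfacet
facet normal 0.017 0.792 -0.610
outer loop
vertex -2.811 -2.155 2.285
vertex -3.207 -2.131 2.305
vertex -2.852 -0.917 3.89
endloop
endfacet
facet normal -0.078 -0.778 -0.623
outer loop
vertex -3.207 -2.131 2.305
vertex -3.008 -2.443 2.67
vertex -3.487 -2.29 2.539
endloop
endfacet
facet normal -0.667 0.656 -0.353
outer loop
vertex -3.207 -2.131 2.305
vertex -3.487 -2.29 2.539
vertex -2.852 -0.917 3.89
endloop
endfacet
facet normal -0.079 -0.780 -0.621
outer loop
vertex -3.487 -2.29 2.539
vertex -3.008 -2.443 2.67
vertex -3.486 -2.538 2.85
endloop
endfacet
facet normal -0.949 0.244 0.198
outer loop
vertex -3.487 -2.29 2.539
vertex -3.486 -2.538 2.85
vertex -2.852 -0.917 3.89
endloop
endfacet
facet normal -0.079 -0.779 -0.622
outer loop
vertex -3.486 -2.538 2.85
vertex -3.008 -2.443 2.67
vertex -3.205 -2.731 3.056
endloop
endfacet
facet normal -0.665 -0.201 0.719
outer loop
vertex -3.486 -2.538 2.85
vertex -3.205 -2.731 3.056
vertex -2.852 -0.917 3.89
endloop
endfacet
facet normal -0.080 -0.779 -0.622
outer loop
vertex -3.205 -2.731 3.056
vertex -3.008 -2.443 2.67
vertex -2.808 -2.755 3.035
endloop
endfacet
facet normal 0.022 -0.421 0.907
outer loop
vertex -3.205 -2.731 3.056
vertex -2.808 -2.755 3.035
vertex -2.852 -0.917 3.89
endloop
endfacet
facet normal -0.080 -0.779 -0.622
outer loop
vertex -2.808 -2.755 3.035
vertex -3.008 -2.443 2.67
vertex -2.529 -2.597 2.801
endloop
endfacet
facet normal 0.706 -0.285 0.649
outer loop
vertex -2.808 -2.755 3.035
vertex -2.529 -2.597 2.801
vertex -2.852 -0.917 3.89
endloop
endfacet
facet normal -0.080 -0.778 -0.623
outer loop
vertex -2.529 -2.597 2.801
vertex -3.008 -2.443 2.67
vertex -2.529 -2.348 2.49
endloop
endfacet
facet normal 0.987 0.125 0.100
outer loop
vertex -2.529 -2.597 2.801
vertex -2.529 -2.348 2.49
vertex -2.852 -0.917 3.89
endloop
endfacet
facet normal -0.080 -0.778 -0.623
outer loop
vertex -2.529 -2.348 2.49
vertex -3.008 -2.443 2.67
vertex -2.811 -2.155 2.285
endloop
endfacet
facet normal 0.701 0.573 -0.424
outer loop
vertex -2.529 -2.348 2.49
vertex -2.811 -2.155 2.285
vertex -2.852 -0.917 3.89
endloop
endfacet

endsolid


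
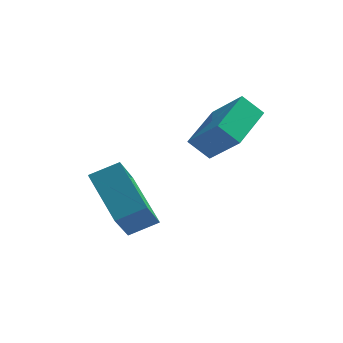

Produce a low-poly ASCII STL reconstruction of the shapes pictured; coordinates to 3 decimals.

solid 
facet normal -0.862 -0.293 -0.413
outer loop
vertex -0.486 0.024 0.049
vertex -0.237 1.054 -1.203
vertex 0.514 -1.468 -0.979
endloop
endfacet
facet normal -0.152 -0.628 0.763
outer loop
vertex 1.437 -1.154 -0.537
vertex -0.486 0.024 0.049
vertex 0.514 -1.468 -0.979
endloop
endfacet
facet normal -0.862 -0.293 -0.413
outer loop
vertex 0.514 -1.468 -0.979
vertex -0.237 1.054 -1.203
vertex 0.764 -0.438 -2.231
endloop
endfacet
facet normal 0.483 -0.721 -0.497
outer loop
vertex 0.764 -0.438 -2.231
vertex 1.437 -1.154 -0.537
vertex 0.514 -1.468 -0.979
endloop
endfacet
facet normal -0.483 0.721 0.497
outer loop
vertex -0.486 0.024 0.049
vertex 0.686 1.368 -0.761
vertex -0.237 1.054 -1.203
endloop
endfacet
facet normal -0.152 -0.628 0.763
outer loop
vertex 0.436 0.338 0.491
vertex -0.486 0.024 0.049
vertex 1.437 -1.154 -0.537
endloop
endfacet
facet normal -0.484 0.721 0.497
outer loop
vertex 0.436 0.338 0.491
vertex 0.686 1.368 -0.761
vertex -0.486 0.024 0.049
endloop
endfacet
facet normal 0.152 0.628 -0.763
outer loop
vertex -0.237 1.054 -1.203
vertex 0.686 1.368 -0.761
vertex 0.764 -0.438 -2.231
endloop
endfacet
facet normal 0.484 -0.721 -0.497
outer loop
vertex 1.686 -0.124 -1.789
vertex 1.437 -1.154 -0.537
vertex 0.764 -0.438 -2.231
endloop
endfacet
facet normal 0.152 0.628 -0.763
outer loop
vertex 0.764 -0.438 -2.231
vertex 0.686 1.368 -0.761
vertex 1.686 -0.124 -1.789
endloop
endfacet
facet normal 0.862 0.294 0.413
outer loop
vertex 1.686 -0.124 -1.789
vertex 0.436 0.338 0.491
vertex 1.437 -1.154 -0.537
endloop
endfacet
facet normal 0.862 0.293 0.413
outer loop
vertex 0.686 1.368 -0.761
vertex 0.436 0.338 0.491
vertex 1.686 -0.124 -1.789
endloop
endfacet
facet normal -0.607 0.406 -0.683
outer loop
vertex 2.321 1.823 0.679
vertex 2.941 3.517 1.135
vertex 3.014 1.748 0.019
endloop
endfacet
facet normal -0.332 -0.911 -0.246
outer loop
vertex 3.979 1.103 1.105
vertex 2.321 1.823 0.679
vertex 3.014 1.748 0.019
endloop
endfacet
facet normal -0.608 0.406 -0.683
outer loop
vertex 3.014 1.748 0.019
vertex 2.941 3.517 1.135
vertex 3.633 3.442 0.474
endloop
endfacet
facet normal 0.721 -0.079 -0.688
outer loop
vertex 3.633 3.442 0.474
vertex 3.979 1.103 1.105
vertex 3.014 1.748 0.019
endloop
endfacet
facet normal -0.721 0.079 0.688
outer loop
vertex 2.321 1.823 0.679
vertex 3.906 2.872 2.221
vertex 2.941 3.517 1.135
endloop
endfacet
facet normal -0.333 -0.911 -0.245
outer loop
vertex 3.287 1.178 1.766
vertex 2.321 1.823 0.679
vertex 3.979 1.103 1.105
endloop
endfacet
facet normal -0.721 0.079 0.688
outer loop
vertex 3.287 1.178 1.766
vertex 3.906 2.872 2.221
vertex 2.321 1.823 0.679
endloop
endfacet
facet normal 0.333 0.911 0.245
outer loop
vertex 2.941 3.517 1.135
vertex 3.906 2.872 2.221
vertex 3.633 3.442 0.474
endloop
endfacet
facet normal 0.721 -0.079 -0.688
outer loop
vertex 4.599 2.797 1.561
vertex 3.979 1.103 1.105
vertex 3.633 3.442 0.474
endloop
endfacet
facet normal 0.332 0.911 0.245
outer loop
vertex 3.633 3.442 0.474
vertex 3.906 2.872 2.221
vertex 4.599 2.797 1.561
endloop
endfacet
facet normal 0.608 -0.406 0.682
outer loop
vertex 4.599 2.797 1.561
vertex 3.287 1.178 1.766
vertex 3.979 1.103 1.105
endloop
endfacet
facet normal 0.607 -0.405 0.683
outer loop
vertex 3.906 2.872 2.221
vertex 3.287 1.178 1.766
vertex 4.599 2.797 1.561
endloop
endfacet

endsolid


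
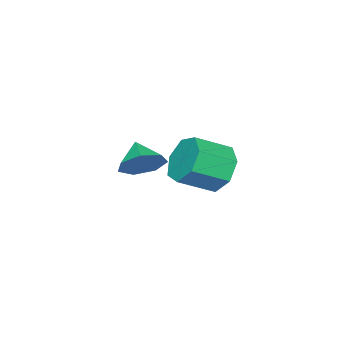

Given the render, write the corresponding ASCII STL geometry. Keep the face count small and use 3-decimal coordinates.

solid 
facet normal 0.531 0.639 -0.556
outer loop
vertex 0.589 -1.741 3.9
vertex 0.113 -1.986 3.163
vertex -0.065 -1.321 3.758
endloop
endfacet
facet normal -0.164 0.078 0.983
outer loop
vertex 0.589 -1.741 3.9
vertex -0.065 -1.321 3.758
vertex -0.493 -2.714 3.797
endloop
endfacet
facet normal 0.532 0.639 -0.555
outer loop
vertex -0.065 -1.321 3.758
vertex 0.113 -1.986 3.163
vertex -0.584 -1.401 3.169
endloop
endfacet
facet normal -0.744 0.246 0.622
outer loop
vertex -0.065 -1.321 3.758
vertex -0.584 -1.401 3.169
vertex -0.493 -2.714 3.797
endloop
endfacet
facet normal 0.532 0.640 -0.555
outer loop
vertex -0.584 -1.401 3.169
vertex 0.113 -1.986 3.163
vertex -0.578 -1.921 2.575
endloop
endfacet
facet normal -0.998 -0.052 0.036
outer loop
vertex -0.584 -1.401 3.169
vertex -0.578 -1.921 2.575
vertex -0.493 -2.714 3.797
endloop
endfacet
facet normal 0.533 0.639 -0.555
outer loop
vertex -0.578 -1.921 2.575
vertex 0.113 -1.986 3.163
vertex -0.052 -2.491 2.424
endloop
endfacet
facet normal -0.735 -0.591 -0.332
outer loop
vertex -0.578 -1.921 2.575
vertex -0.052 -2.491 2.424
vertex -0.493 -2.714 3.797
endloop
endfacet
facet normal 0.532 0.639 -0.555
outer loop
vertex -0.052 -2.491 2.424
vertex 0.113 -1.986 3.163
vertex 0.599 -2.68 2.83
endloop
endfacet
facet normal -0.152 -0.967 -0.206
outer loop
vertex -0.052 -2.491 2.424
vertex 0.599 -2.68 2.83
vertex -0.493 -2.714 3.797
endloop
endfacet
facet normal 0.532 0.639 -0.556
outer loop
vertex 0.599 -2.68 2.83
vertex 0.113 -1.986 3.163
vertex 0.884 -2.346 3.487
endloop
endfacet
facet normal 0.311 -0.895 0.320
outer loop
vertex 0.599 -2.68 2.83
vertex 0.884 -2.346 3.487
vertex -0.493 -2.714 3.797
endloop
endfacet
facet normal 0.532 0.639 -0.556
outer loop
vertex 0.884 -2.346 3.487
vertex 0.113 -1.986 3.163
vertex 0.589 -1.741 3.9
endloop
endfacet
facet normal 0.306 -0.430 0.849
outer loop
vertex 0.884 -2.346 3.487
vertex 0.589 -1.741 3.9
vertex -0.493 -2.714 3.797
endloop
endfacet
facet normal -0.688 0.553 -0.471
outer loop
vertex -3.56 -1.358 0.215
vertex -4.285 -1.597 0.994
vertex -3.585 -0.763 0.95
endloop
endfacet
facet normal 0.725 0.547 -0.418
outer loop
vertex -3.56 -1.358 0.215
vertex -3.585 -0.763 0.95
vertex -2.431 -2.263 0.987
endloop
endfacet
facet normal 0.725 0.547 -0.419
outer loop
vertex -2.431 -2.263 0.987
vertex -3.585 -0.763 0.95
vertex -2.456 -1.668 1.721
endloop
endfacet
facet normal 0.689 -0.551 0.470
outer loop
vertex -2.431 -2.263 0.987
vertex -2.456 -1.668 1.721
vertex -3.155 -2.503 1.766
endloop
endfacet
facet normal -0.688 0.553 -0.470
outer loop
vertex -3.585 -0.763 0.95
vertex -4.285 -1.597 0.994
vertex -4.136 -0.796 1.718
endloop
endfacet
facet normal 0.432 0.833 0.346
outer loop
vertex -3.585 -0.763 0.95
vertex -4.136 -0.796 1.718
vertex -2.456 -1.668 1.721
endloop
endfacet
facet normal 0.432 0.833 0.346
outer loop
vertex -2.456 -1.668 1.721
vertex -4.136 -0.796 1.718
vertex -3.007 -1.701 2.489
endloop
endfacet
facet normal 0.689 -0.551 0.471
outer loop
vertex -2.456 -1.668 1.721
vertex -3.007 -1.701 2.489
vertex -3.155 -2.503 1.766
endloop
endfacet
facet normal -0.688 0.553 -0.470
outer loop
vertex -4.136 -0.796 1.718
vertex -4.285 -1.597 0.994
vertex -4.799 -1.432 1.941
endloop
endfacet
facet normal -0.186 0.492 0.850
outer loop
vertex -4.136 -0.796 1.718
vertex -4.799 -1.432 1.941
vertex -3.007 -1.701 2.489
endloop
endfacet
facet normal -0.186 0.492 0.851
outer loop
vertex -3.007 -1.701 2.489
vertex -4.799 -1.432 1.941
vertex -3.67 -2.338 2.712
endloop
endfacet
facet normal 0.688 -0.552 0.471
outer loop
vertex -3.007 -1.701 2.489
vertex -3.67 -2.338 2.712
vertex -3.155 -2.503 1.766
endloop
endfacet
facet normal -0.689 0.552 -0.470
outer loop
vertex -4.799 -1.432 1.941
vertex -4.285 -1.597 0.994
vertex -5.075 -2.193 1.451
endloop
endfacet
facet normal -0.664 -0.219 0.715
outer loop
vertex -4.799 -1.432 1.941
vertex -5.075 -2.193 1.451
vertex -3.67 -2.338 2.712
endloop
endfacet
facet normal -0.664 -0.220 0.715
outer loop
vertex -3.67 -2.338 2.712
vertex -5.075 -2.193 1.451
vertex -3.945 -3.098 2.223
endloop
endfacet
facet normal 0.688 -0.552 0.471
outer loop
vertex -3.67 -2.338 2.712
vertex -3.945 -3.098 2.223
vertex -3.155 -2.503 1.766
endloop
endfacet
facet normal -0.689 0.551 -0.471
outer loop
vertex -5.075 -2.193 1.451
vertex -4.285 -1.597 0.994
vertex -4.755 -2.506 0.617
endloop
endfacet
facet normal -0.642 -0.766 0.041
outer loop
vertex -5.075 -2.193 1.451
vertex -4.755 -2.506 0.617
vertex -3.945 -3.098 2.223
endloop
endfacet
facet normal -0.642 -0.765 0.042
outer loop
vertex -3.945 -3.098 2.223
vertex -4.755 -2.506 0.617
vertex -3.626 -3.411 1.389
endloop
endfacet
facet normal 0.688 -0.552 0.471
outer loop
vertex -3.945 -3.098 2.223
vertex -3.626 -3.411 1.389
vertex -3.155 -2.503 1.766
endloop
endfacet
facet normal -0.689 0.551 -0.471
outer loop
vertex -4.755 -2.506 0.617
vertex -4.285 -1.597 0.994
vertex -4.081 -2.134 0.067
endloop
endfacet
facet normal -0.136 -0.736 -0.664
outer loop
vertex -4.755 -2.506 0.617
vertex -4.081 -2.134 0.067
vertex -3.626 -3.411 1.389
endloop
endfacet
facet normal -0.136 -0.736 -0.664
outer loop
vertex -3.626 -3.411 1.389
vertex -4.081 -2.134 0.067
vertex -2.952 -3.039 0.839
endloop
endfacet
facet normal 0.688 -0.552 0.470
outer loop
vertex -3.626 -3.411 1.389
vertex -2.952 -3.039 0.839
vertex -3.155 -2.503 1.766
endloop
endfacet
facet normal -0.688 0.552 -0.471
outer loop
vertex -4.081 -2.134 0.067
vertex -4.285 -1.597 0.994
vertex -3.56 -1.358 0.215
endloop
endfacet
facet normal 0.472 -0.151 -0.868
outer loop
vertex -4.081 -2.134 0.067
vertex -3.56 -1.358 0.215
vertex -2.952 -3.039 0.839
endloop
endfacet
facet normal 0.472 -0.151 -0.868
outer loop
vertex -2.952 -3.039 0.839
vertex -3.56 -1.358 0.215
vertex -2.431 -2.263 0.987
endloop
endfacet
facet normal 0.689 -0.552 0.470
outer loop
vertex -2.952 -3.039 0.839
vertex -2.431 -2.263 0.987
vertex -3.155 -2.503 1.766
endloop
endfacet

endsolid


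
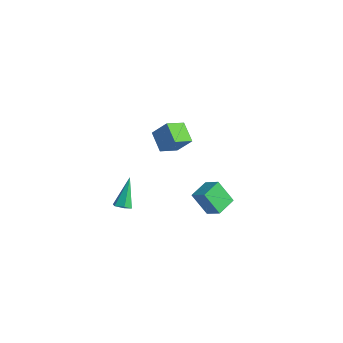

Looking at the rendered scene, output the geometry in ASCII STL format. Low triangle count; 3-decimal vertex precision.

solid 
facet normal -0.557 -0.323 -0.765
outer loop
vertex 0.366 -1.494 2.713
vertex -0.804 -1.235 3.455
vertex 0.328 -0.288 2.231
endloop
endfacet
facet normal 0.830 -0.184 -0.526
outer loop
vertex 1.124 0.175 3.325
vertex 0.366 -1.494 2.713
vertex 0.328 -0.288 2.231
endloop
endfacet
facet normal -0.557 -0.324 -0.765
outer loop
vertex 0.328 -0.288 2.231
vertex -0.804 -1.235 3.455
vertex -0.843 -0.028 2.973
endloop
endfacet
facet normal -0.029 0.928 -0.371
outer loop
vertex -0.843 -0.028 2.973
vertex 1.124 0.175 3.325
vertex 0.328 -0.288 2.231
endloop
endfacet
facet normal 0.030 -0.928 0.371
outer loop
vertex 0.366 -1.494 2.713
vertex -0.008 -0.772 4.549
vertex -0.804 -1.235 3.455
endloop
endfacet
facet normal 0.830 -0.184 -0.527
outer loop
vertex 1.163 -1.032 3.807
vertex 0.366 -1.494 2.713
vertex 1.124 0.175 3.325
endloop
endfacet
facet normal 0.029 -0.928 0.371
outer loop
vertex 1.163 -1.032 3.807
vertex -0.008 -0.772 4.549
vertex 0.366 -1.494 2.713
endloop
endfacet
facet normal -0.830 0.183 0.526
outer loop
vertex -0.804 -1.235 3.455
vertex -0.008 -0.772 4.549
vertex -0.843 -0.028 2.973
endloop
endfacet
facet normal -0.029 0.928 -0.371
outer loop
vertex -0.046 0.434 4.067
vertex 1.124 0.175 3.325
vertex -0.843 -0.028 2.973
endloop
endfacet
facet normal -0.830 0.184 0.527
outer loop
vertex -0.843 -0.028 2.973
vertex -0.008 -0.772 4.549
vertex -0.046 0.434 4.067
endloop
endfacet
facet normal 0.557 0.324 0.765
outer loop
vertex -0.046 0.434 4.067
vertex 1.163 -1.032 3.807
vertex 1.124 0.175 3.325
endloop
endfacet
facet normal 0.557 0.323 0.765
outer loop
vertex -0.008 -0.772 4.549
vertex 1.163 -1.032 3.807
vertex -0.046 0.434 4.067
endloop
endfacet
facet normal 0.294 -0.453 -0.842
outer loop
vertex -1.632 -2.65 -3.124
vertex -2.119 -2.459 -3.397
vertex -1.629 -2.13 -3.403
endloop
endfacet
facet normal 0.859 0.238 0.453
outer loop
vertex -1.632 -2.65 -3.124
vertex -1.629 -2.13 -3.403
vertex -2.741 -1.501 -1.623
endloop
endfacet
facet normal 0.295 -0.454 -0.841
outer loop
vertex -1.629 -2.13 -3.403
vertex -2.119 -2.459 -3.397
vertex -2.116 -1.939 -3.677
endloop
endfacet
facet normal 0.400 0.914 -0.073
outer loop
vertex -1.629 -2.13 -3.403
vertex -2.116 -1.939 -3.677
vertex -2.741 -1.501 -1.623
endloop
endfacet
facet normal 0.295 -0.454 -0.841
outer loop
vertex -2.116 -1.939 -3.677
vertex -2.119 -2.459 -3.397
vertex -2.606 -2.268 -3.671
endloop
endfacet
facet normal -0.529 0.782 -0.328
outer loop
vertex -2.116 -1.939 -3.677
vertex -2.606 -2.268 -3.671
vertex -2.741 -1.501 -1.623
endloop
endfacet
facet normal 0.295 -0.454 -0.841
outer loop
vertex -2.606 -2.268 -3.671
vertex -2.119 -2.459 -3.397
vertex -2.609 -2.787 -3.392
endloop
endfacet
facet normal -0.998 -0.025 -0.057
outer loop
vertex -2.606 -2.268 -3.671
vertex -2.609 -2.787 -3.392
vertex -2.741 -1.501 -1.623
endloop
endfacet
facet normal 0.295 -0.454 -0.841
outer loop
vertex -2.609 -2.787 -3.392
vertex -2.119 -2.459 -3.397
vertex -2.122 -2.978 -3.118
endloop
endfacet
facet normal -0.538 -0.700 0.469
outer loop
vertex -2.609 -2.787 -3.392
vertex -2.122 -2.978 -3.118
vertex -2.741 -1.501 -1.623
endloop
endfacet
facet normal 0.294 -0.454 -0.841
outer loop
vertex -2.122 -2.978 -3.118
vertex -2.119 -2.459 -3.397
vertex -1.632 -2.65 -3.124
endloop
endfacet
facet normal 0.390 -0.569 0.724
outer loop
vertex -2.122 -2.978 -3.118
vertex -1.632 -2.65 -3.124
vertex -2.741 -1.501 -1.623
endloop
endfacet
facet normal -0.459 -0.321 0.829
outer loop
vertex -0.092 1.931 -3.045
vertex -0.518 3.248 -2.771
vertex -1.095 1.738 -3.675
endloop
endfacet
facet normal 0.301 -0.934 -0.194
outer loop
vertex -0.302 2.292 -5.109
vertex -0.092 1.931 -3.045
vertex -1.095 1.738 -3.675
endloop
endfacet
facet normal -0.458 -0.321 0.829
outer loop
vertex -1.095 1.738 -3.675
vertex -0.518 3.248 -2.771
vertex -1.521 3.054 -3.401
endloop
endfacet
facet normal -0.836 -0.161 -0.525
outer loop
vertex -1.521 3.054 -3.401
vertex -0.302 2.292 -5.109
vertex -1.095 1.738 -3.675
endloop
endfacet
facet normal 0.836 0.161 0.525
outer loop
vertex -0.092 1.931 -3.045
vertex 0.275 3.802 -4.205
vertex -0.518 3.248 -2.771
endloop
endfacet
facet normal 0.302 -0.933 -0.194
outer loop
vertex 0.701 2.486 -4.479
vertex -0.092 1.931 -3.045
vertex -0.302 2.292 -5.109
endloop
endfacet
facet normal 0.836 0.161 0.525
outer loop
vertex 0.701 2.486 -4.479
vertex 0.275 3.802 -4.205
vertex -0.092 1.931 -3.045
endloop
endfacet
facet normal -0.302 0.933 0.194
outer loop
vertex -0.518 3.248 -2.771
vertex 0.275 3.802 -4.205
vertex -1.521 3.054 -3.401
endloop
endfacet
facet normal -0.836 -0.161 -0.525
outer loop
vertex -0.728 3.609 -4.835
vertex -0.302 2.292 -5.109
vertex -1.521 3.054 -3.401
endloop
endfacet
facet normal -0.302 0.933 0.194
outer loop
vertex -1.521 3.054 -3.401
vertex 0.275 3.802 -4.205
vertex -0.728 3.609 -4.835
endloop
endfacet
facet normal 0.459 0.321 -0.829
outer loop
vertex -0.728 3.609 -4.835
vertex 0.701 2.486 -4.479
vertex -0.302 2.292 -5.109
endloop
endfacet
facet normal 0.459 0.321 -0.829
outer loop
vertex 0.275 3.802 -4.205
vertex 0.701 2.486 -4.479
vertex -0.728 3.609 -4.835
endloop
endfacet

endsolid


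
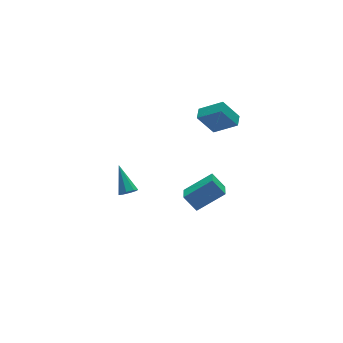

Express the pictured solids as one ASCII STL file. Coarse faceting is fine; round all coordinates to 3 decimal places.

solid 
facet normal -0.112 -0.783 -0.611
outer loop
vertex -2.126 -2.18 -0.696
vertex -2.701 -2.227 -0.53
vertex -2.407 -1.932 -0.962
endloop
endfacet
facet normal 0.784 0.510 -0.353
outer loop
vertex -2.126 -2.18 -0.696
vertex -2.407 -1.932 -0.962
vertex -2.479 -0.693 0.67
endloop
endfacet
facet normal -0.115 -0.782 -0.612
outer loop
vertex -2.407 -1.932 -0.962
vertex -2.701 -2.227 -0.53
vertex -2.86 -1.856 -0.974
endloop
endfacet
facet normal 0.148 0.791 -0.594
outer loop
vertex -2.407 -1.932 -0.962
vertex -2.86 -1.856 -0.974
vertex -2.479 -0.693 0.67
endloop
endfacet
facet normal -0.114 -0.782 -0.613
outer loop
vertex -2.86 -1.856 -0.974
vertex -2.701 -2.227 -0.53
vertex -3.219 -1.998 -0.726
endloop
endfacet
facet normal -0.558 0.733 -0.389
outer loop
vertex -2.86 -1.856 -0.974
vertex -3.219 -1.998 -0.726
vertex -2.479 -0.693 0.67
endloop
endfacet
facet normal -0.113 -0.782 -0.613
outer loop
vertex -3.219 -1.998 -0.726
vertex -2.701 -2.227 -0.53
vertex -3.275 -2.274 -0.364
endloop
endfacet
facet normal -0.918 0.370 0.140
outer loop
vertex -3.219 -1.998 -0.726
vertex -3.275 -2.274 -0.364
vertex -2.479 -0.693 0.67
endloop
endfacet
facet normal -0.113 -0.783 -0.611
outer loop
vertex -3.275 -2.274 -0.364
vertex -2.701 -2.227 -0.53
vertex -2.994 -2.522 -0.098
endloop
endfacet
facet normal -0.723 -0.084 0.685
outer loop
vertex -3.275 -2.274 -0.364
vertex -2.994 -2.522 -0.098
vertex -2.479 -0.693 0.67
endloop
endfacet
facet normal -0.114 -0.783 -0.612
outer loop
vertex -2.994 -2.522 -0.098
vertex -2.701 -2.227 -0.53
vertex -2.542 -2.597 -0.086
endloop
endfacet
facet normal -0.085 -0.365 0.927
outer loop
vertex -2.994 -2.522 -0.098
vertex -2.542 -2.597 -0.086
vertex -2.479 -0.693 0.67
endloop
endfacet
facet normal -0.113 -0.783 -0.612
outer loop
vertex -2.542 -2.597 -0.086
vertex -2.701 -2.227 -0.53
vertex -2.182 -2.456 -0.333
endloop
endfacet
facet normal 0.617 -0.308 0.724
outer loop
vertex -2.542 -2.597 -0.086
vertex -2.182 -2.456 -0.333
vertex -2.479 -0.693 0.67
endloop
endfacet
facet normal -0.113 -0.782 -0.612
outer loop
vertex -2.182 -2.456 -0.333
vertex -2.701 -2.227 -0.53
vertex -2.126 -2.18 -0.696
endloop
endfacet
facet normal 0.980 0.055 0.193
outer loop
vertex -2.182 -2.456 -0.333
vertex -2.126 -2.18 -0.696
vertex -2.479 -0.693 0.67
endloop
endfacet
facet normal -0.514 0.254 0.819
outer loop
vertex 3.177 -2.819 4.897
vertex 3.683 -2.172 5.014
vertex 2.133 -1.83 3.935
endloop
endfacet
facet normal -0.610 -0.780 -0.140
outer loop
vertex 3.017 -2.268 2.526
vertex 3.177 -2.819 4.897
vertex 2.133 -1.83 3.935
endloop
endfacet
facet normal -0.514 0.254 0.819
outer loop
vertex 2.133 -1.83 3.935
vertex 3.683 -2.172 5.014
vertex 2.639 -1.183 4.052
endloop
endfacet
facet normal -0.603 0.572 -0.556
outer loop
vertex 2.639 -1.183 4.052
vertex 3.017 -2.268 2.526
vertex 2.133 -1.83 3.935
endloop
endfacet
facet normal 0.603 -0.572 0.556
outer loop
vertex 3.177 -2.819 4.897
vertex 4.567 -2.61 3.605
vertex 3.683 -2.172 5.014
endloop
endfacet
facet normal -0.610 -0.780 -0.140
outer loop
vertex 4.061 -3.257 3.488
vertex 3.177 -2.819 4.897
vertex 3.017 -2.268 2.526
endloop
endfacet
facet normal 0.603 -0.572 0.556
outer loop
vertex 4.061 -3.257 3.488
vertex 4.567 -2.61 3.605
vertex 3.177 -2.819 4.897
endloop
endfacet
facet normal 0.610 0.780 0.140
outer loop
vertex 3.683 -2.172 5.014
vertex 4.567 -2.61 3.605
vertex 2.639 -1.183 4.052
endloop
endfacet
facet normal -0.603 0.572 -0.556
outer loop
vertex 3.523 -1.621 2.643
vertex 3.017 -2.268 2.526
vertex 2.639 -1.183 4.052
endloop
endfacet
facet normal 0.610 0.780 0.140
outer loop
vertex 2.639 -1.183 4.052
vertex 4.567 -2.61 3.605
vertex 3.523 -1.621 2.643
endloop
endfacet
facet normal 0.514 -0.254 -0.819
outer loop
vertex 3.523 -1.621 2.643
vertex 4.061 -3.257 3.488
vertex 3.017 -2.268 2.526
endloop
endfacet
facet normal 0.514 -0.254 -0.819
outer loop
vertex 4.567 -2.61 3.605
vertex 4.061 -3.257 3.488
vertex 3.523 -1.621 2.643
endloop
endfacet
facet normal -0.481 -0.810 0.337
outer loop
vertex 3.015 -2.21 -2.24
vertex 1.315 -1.715 -3.478
vertex 3.518 -2.913 -3.212
endloop
endfacet
facet normal 0.787 -0.230 0.573
outer loop
vertex 4.105 -1.925 -3.622
vertex 3.015 -2.21 -2.24
vertex 3.518 -2.913 -3.212
endloop
endfacet
facet normal -0.481 -0.810 0.336
outer loop
vertex 3.518 -2.913 -3.212
vertex 1.315 -1.715 -3.478
vertex 1.818 -2.417 -4.449
endloop
endfacet
facet normal 0.387 -0.540 -0.748
outer loop
vertex 1.818 -2.417 -4.449
vertex 4.105 -1.925 -3.622
vertex 3.518 -2.913 -3.212
endloop
endfacet
facet normal -0.387 0.540 0.747
outer loop
vertex 3.015 -2.21 -2.24
vertex 1.902 -0.727 -3.888
vertex 1.315 -1.715 -3.478
endloop
endfacet
facet normal 0.787 -0.229 0.573
outer loop
vertex 3.602 -1.223 -2.651
vertex 3.015 -2.21 -2.24
vertex 4.105 -1.925 -3.622
endloop
endfacet
facet normal -0.386 0.541 0.747
outer loop
vertex 3.602 -1.223 -2.651
vertex 1.902 -0.727 -3.888
vertex 3.015 -2.21 -2.24
endloop
endfacet
facet normal -0.787 0.229 -0.573
outer loop
vertex 1.315 -1.715 -3.478
vertex 1.902 -0.727 -3.888
vertex 1.818 -2.417 -4.449
endloop
endfacet
facet normal 0.386 -0.541 -0.747
outer loop
vertex 2.405 -1.43 -4.86
vertex 4.105 -1.925 -3.622
vertex 1.818 -2.417 -4.449
endloop
endfacet
facet normal -0.787 0.229 -0.573
outer loop
vertex 1.818 -2.417 -4.449
vertex 1.902 -0.727 -3.888
vertex 2.405 -1.43 -4.86
endloop
endfacet
facet normal 0.481 0.810 -0.336
outer loop
vertex 2.405 -1.43 -4.86
vertex 3.602 -1.223 -2.651
vertex 4.105 -1.925 -3.622
endloop
endfacet
facet normal 0.481 0.810 -0.337
outer loop
vertex 1.902 -0.727 -3.888
vertex 3.602 -1.223 -2.651
vertex 2.405 -1.43 -4.86
endloop
endfacet

endsolid


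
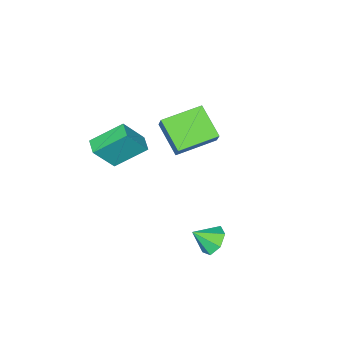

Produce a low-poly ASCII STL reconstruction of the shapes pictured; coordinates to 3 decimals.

solid 
facet normal -0.901 0.418 0.119
outer loop
vertex -0.283 -0.663 2.22
vertex 0.307 0.882 1.264
vertex -0.564 -1.044 1.431
endloop
endfacet
facet normal -0.309 -0.809 0.501
outer loop
vertex 1.373 -1.942 1.176
vertex -0.283 -0.663 2.22
vertex -0.564 -1.044 1.431
endloop
endfacet
facet normal -0.901 0.418 0.119
outer loop
vertex -0.564 -1.044 1.431
vertex 0.307 0.882 1.264
vertex 0.026 0.501 0.475
endloop
endfacet
facet normal -0.305 -0.414 -0.858
outer loop
vertex 0.026 0.501 0.475
vertex 1.373 -1.942 1.176
vertex -0.564 -1.044 1.431
endloop
endfacet
facet normal 0.305 0.414 0.858
outer loop
vertex -0.283 -0.663 2.22
vertex 2.244 -0.016 1.009
vertex 0.307 0.882 1.264
endloop
endfacet
facet normal -0.309 -0.809 0.501
outer loop
vertex 1.654 -1.561 1.965
vertex -0.283 -0.663 2.22
vertex 1.373 -1.942 1.176
endloop
endfacet
facet normal 0.305 0.414 0.858
outer loop
vertex 1.654 -1.561 1.965
vertex 2.244 -0.016 1.009
vertex -0.283 -0.663 2.22
endloop
endfacet
facet normal 0.309 0.809 -0.501
outer loop
vertex 0.307 0.882 1.264
vertex 2.244 -0.016 1.009
vertex 0.026 0.501 0.475
endloop
endfacet
facet normal -0.305 -0.414 -0.858
outer loop
vertex 1.963 -0.397 0.22
vertex 1.373 -1.942 1.176
vertex 0.026 0.501 0.475
endloop
endfacet
facet normal 0.309 0.809 -0.501
outer loop
vertex 0.026 0.501 0.475
vertex 2.244 -0.016 1.009
vertex 1.963 -0.397 0.22
endloop
endfacet
facet normal 0.901 -0.418 -0.119
outer loop
vertex 1.963 -0.397 0.22
vertex 1.654 -1.561 1.965
vertex 1.373 -1.942 1.176
endloop
endfacet
facet normal 0.901 -0.418 -0.119
outer loop
vertex 2.244 -0.016 1.009
vertex 1.654 -1.561 1.965
vertex 1.963 -0.397 0.22
endloop
endfacet
facet normal -0.516 0.245 -0.821
outer loop
vertex 1.142 -3.059 -0.759
vertex 1.647 -2.372 -0.871
vertex 2.379 -4.145 -1.861
endloop
endfacet
facet normal -0.587 -0.800 0.130
outer loop
vertex 3.353 -4.608 -0.309
vertex 1.142 -3.059 -0.759
vertex 2.379 -4.145 -1.861
endloop
endfacet
facet normal -0.516 0.245 -0.821
outer loop
vertex 2.379 -4.145 -1.861
vertex 1.647 -2.372 -0.871
vertex 2.883 -3.457 -1.972
endloop
endfacet
facet normal 0.625 -0.548 -0.556
outer loop
vertex 2.883 -3.457 -1.972
vertex 3.353 -4.608 -0.309
vertex 2.379 -4.145 -1.861
endloop
endfacet
facet normal -0.624 0.549 0.556
outer loop
vertex 1.142 -3.059 -0.759
vertex 2.621 -2.835 0.681
vertex 1.647 -2.372 -0.871
endloop
endfacet
facet normal -0.586 -0.800 0.129
outer loop
vertex 2.117 -3.523 0.792
vertex 1.142 -3.059 -0.759
vertex 3.353 -4.608 -0.309
endloop
endfacet
facet normal -0.625 0.548 0.557
outer loop
vertex 2.117 -3.523 0.792
vertex 2.621 -2.835 0.681
vertex 1.142 -3.059 -0.759
endloop
endfacet
facet normal 0.586 0.800 -0.130
outer loop
vertex 1.647 -2.372 -0.871
vertex 2.621 -2.835 0.681
vertex 2.883 -3.457 -1.972
endloop
endfacet
facet normal 0.624 -0.549 -0.556
outer loop
vertex 3.858 -3.921 -0.421
vertex 3.353 -4.608 -0.309
vertex 2.883 -3.457 -1.972
endloop
endfacet
facet normal 0.587 0.800 -0.130
outer loop
vertex 2.883 -3.457 -1.972
vertex 2.621 -2.835 0.681
vertex 3.858 -3.921 -0.421
endloop
endfacet
facet normal 0.516 -0.245 0.821
outer loop
vertex 3.858 -3.921 -0.421
vertex 2.117 -3.523 0.792
vertex 3.353 -4.608 -0.309
endloop
endfacet
facet normal 0.516 -0.245 0.821
outer loop
vertex 2.621 -2.835 0.681
vertex 2.117 -3.523 0.792
vertex 3.858 -3.921 -0.421
endloop
endfacet
facet normal -0.558 0.545 -0.626
outer loop
vertex 3.532 3.024 -4.092
vertex 2.826 2.616 -3.818
vertex 3.183 3.335 -3.51
endloop
endfacet
facet normal 0.876 0.337 0.345
outer loop
vertex 3.532 3.024 -4.092
vertex 3.183 3.335 -3.51
vertex 3.534 1.924 -3.022
endloop
endfacet
facet normal -0.557 0.545 -0.626
outer loop
vertex 3.183 3.335 -3.51
vertex 2.826 2.616 -3.818
vertex 2.565 3.105 -3.16
endloop
endfacet
facet normal 0.344 0.382 0.858
outer loop
vertex 3.183 3.335 -3.51
vertex 2.565 3.105 -3.16
vertex 3.534 1.924 -3.022
endloop
endfacet
facet normal -0.558 0.545 -0.626
outer loop
vertex 2.565 3.105 -3.16
vertex 2.826 2.616 -3.818
vertex 2.144 2.506 -3.306
endloop
endfacet
facet normal -0.230 -0.075 0.970
outer loop
vertex 2.565 3.105 -3.16
vertex 2.144 2.506 -3.306
vertex 3.534 1.924 -3.022
endloop
endfacet
facet normal -0.558 0.545 -0.626
outer loop
vertex 2.144 2.506 -3.306
vertex 2.826 2.616 -3.818
vertex 2.236 1.99 -3.837
endloop
endfacet
facet normal -0.410 -0.688 0.598
outer loop
vertex 2.144 2.506 -3.306
vertex 2.236 1.99 -3.837
vertex 3.534 1.924 -3.022
endloop
endfacet
facet normal -0.558 0.544 -0.627
outer loop
vertex 2.236 1.99 -3.837
vertex 2.826 2.616 -3.818
vertex 2.772 1.945 -4.353
endloop
endfacet
facet normal -0.064 -0.998 0.021
outer loop
vertex 2.236 1.99 -3.837
vertex 2.772 1.945 -4.353
vertex 3.534 1.924 -3.022
endloop
endfacet
facet normal -0.558 0.544 -0.626
outer loop
vertex 2.772 1.945 -4.353
vertex 2.826 2.616 -3.818
vertex 3.349 2.405 -4.467
endloop
endfacet
facet normal 0.549 -0.769 -0.326
outer loop
vertex 2.772 1.945 -4.353
vertex 3.349 2.405 -4.467
vertex 3.534 1.924 -3.022
endloop
endfacet
facet normal -0.558 0.544 -0.626
outer loop
vertex 3.349 2.405 -4.467
vertex 2.826 2.616 -3.818
vertex 3.532 3.024 -4.092
endloop
endfacet
facet normal 0.967 -0.176 -0.182
outer loop
vertex 3.349 2.405 -4.467
vertex 3.532 3.024 -4.092
vertex 3.534 1.924 -3.022
endloop
endfacet

endsolid


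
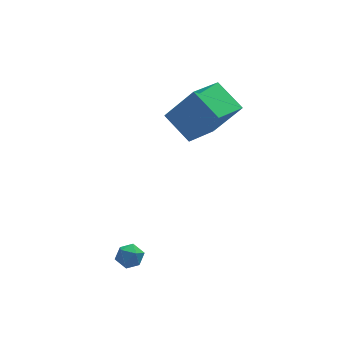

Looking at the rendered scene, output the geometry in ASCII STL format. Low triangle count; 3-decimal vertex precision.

solid 
facet normal -0.843 0.372 0.388
outer loop
vertex -4.231 -2.077 -1.129
vertex -3.985 -2.145 -0.529
vertex -3.892 -1.59 -0.859
endloop
endfacet
facet normal -0.719 0.645 -0.260
outer loop
vertex -4.231 -2.077 -1.129
vertex -3.892 -1.59 -0.859
vertex -3.801 -1.741 -1.486
endloop
endfacet
facet normal -0.682 0.103 -0.724
outer loop
vertex -4.231 -2.077 -1.129
vertex -3.801 -1.741 -1.486
vertex -3.837 -2.39 -1.544
endloop
endfacet
facet normal -0.783 -0.505 -0.363
outer loop
vertex -4.231 -2.077 -1.129
vertex -3.837 -2.39 -1.544
vertex -3.95 -2.639 -0.953
endloop
endfacet
facet normal -0.883 -0.340 0.323
outer loop
vertex -4.231 -2.077 -1.129
vertex -3.95 -2.639 -0.953
vertex -3.985 -2.145 -0.529
endloop
endfacet
facet normal -0.083 0.966 -0.245
outer loop
vertex -3.801 -1.741 -1.486
vertex -3.892 -1.59 -0.859
vertex -3.29 -1.601 -1.107
endloop
endfacet
facet normal -0.284 0.525 0.803
outer loop
vertex -3.892 -1.59 -0.859
vertex -3.985 -2.145 -0.529
vertex -3.403 -1.85 -0.516
endloop
endfacet
facet normal -0.347 -0.625 0.699
outer loop
vertex -3.985 -2.145 -0.529
vertex -3.95 -2.639 -0.953
vertex -3.439 -2.499 -0.574
endloop
endfacet
facet normal -0.186 -0.892 -0.411
outer loop
vertex -3.95 -2.639 -0.953
vertex -3.837 -2.39 -1.544
vertex -3.348 -2.65 -1.201
endloop
endfacet
facet normal -0.024 0.090 -0.996
outer loop
vertex -3.837 -2.39 -1.544
vertex -3.801 -1.741 -1.486
vertex -3.255 -2.095 -1.531
endloop
endfacet
facet normal 0.783 0.505 0.363
outer loop
vertex -3.009 -2.163 -0.931
vertex -3.29 -1.601 -1.107
vertex -3.403 -1.85 -0.516
endloop
endfacet
facet normal 0.682 -0.103 0.724
outer loop
vertex -3.009 -2.163 -0.931
vertex -3.403 -1.85 -0.516
vertex -3.439 -2.499 -0.574
endloop
endfacet
facet normal 0.719 -0.645 0.260
outer loop
vertex -3.009 -2.163 -0.931
vertex -3.439 -2.499 -0.574
vertex -3.348 -2.65 -1.201
endloop
endfacet
facet normal 0.843 -0.372 -0.388
outer loop
vertex -3.009 -2.163 -0.931
vertex -3.348 -2.65 -1.201
vertex -3.255 -2.095 -1.531
endloop
endfacet
facet normal 0.883 0.340 -0.323
outer loop
vertex -3.009 -2.163 -0.931
vertex -3.255 -2.095 -1.531
vertex -3.29 -1.601 -1.107
endloop
endfacet
facet normal 0.186 0.892 0.411
outer loop
vertex -3.403 -1.85 -0.516
vertex -3.29 -1.601 -1.107
vertex -3.892 -1.59 -0.859
endloop
endfacet
facet normal 0.024 -0.090 0.996
outer loop
vertex -3.439 -2.499 -0.574
vertex -3.403 -1.85 -0.516
vertex -3.985 -2.145 -0.529
endloop
endfacet
facet normal 0.083 -0.966 0.245
outer loop
vertex -3.348 -2.65 -1.201
vertex -3.439 -2.499 -0.574
vertex -3.95 -2.639 -0.953
endloop
endfacet
facet normal 0.284 -0.525 -0.803
outer loop
vertex -3.255 -2.095 -1.531
vertex -3.348 -2.65 -1.201
vertex -3.837 -2.39 -1.544
endloop
endfacet
facet normal 0.347 0.625 -0.699
outer loop
vertex -3.29 -1.601 -1.107
vertex -3.255 -2.095 -1.531
vertex -3.801 -1.741 -1.486
endloop
endfacet
facet normal -0.525 0.261 -0.810
outer loop
vertex -0.929 2.547 3.695
vertex 0.473 3.732 3.168
vertex -0.2 1.297 2.821
endloop
endfacet
facet normal -0.734 -0.621 0.276
outer loop
vertex 0.907 0.748 4.532
vertex -0.929 2.547 3.695
vertex -0.2 1.297 2.821
endloop
endfacet
facet normal -0.524 0.260 -0.811
outer loop
vertex -0.2 1.297 2.821
vertex 0.473 3.732 3.168
vertex 1.202 2.483 2.295
endloop
endfacet
facet normal 0.432 -0.739 -0.517
outer loop
vertex 1.202 2.483 2.295
vertex 0.907 0.748 4.532
vertex -0.2 1.297 2.821
endloop
endfacet
facet normal -0.431 0.740 0.516
outer loop
vertex -0.929 2.547 3.695
vertex 1.58 3.183 4.879
vertex 0.473 3.732 3.168
endloop
endfacet
facet normal -0.734 -0.621 0.275
outer loop
vertex 0.178 1.997 5.405
vertex -0.929 2.547 3.695
vertex 0.907 0.748 4.532
endloop
endfacet
facet normal -0.431 0.739 0.517
outer loop
vertex 0.178 1.997 5.405
vertex 1.58 3.183 4.879
vertex -0.929 2.547 3.695
endloop
endfacet
facet normal 0.734 0.621 -0.276
outer loop
vertex 0.473 3.732 3.168
vertex 1.58 3.183 4.879
vertex 1.202 2.483 2.295
endloop
endfacet
facet normal 0.431 -0.740 -0.517
outer loop
vertex 2.309 1.933 4.005
vertex 0.907 0.748 4.532
vertex 1.202 2.483 2.295
endloop
endfacet
facet normal 0.734 0.621 -0.276
outer loop
vertex 1.202 2.483 2.295
vertex 1.58 3.183 4.879
vertex 2.309 1.933 4.005
endloop
endfacet
facet normal 0.525 -0.260 0.811
outer loop
vertex 2.309 1.933 4.005
vertex 0.178 1.997 5.405
vertex 0.907 0.748 4.532
endloop
endfacet
facet normal 0.525 -0.261 0.810
outer loop
vertex 1.58 3.183 4.879
vertex 0.178 1.997 5.405
vertex 2.309 1.933 4.005
endloop
endfacet

endsolid


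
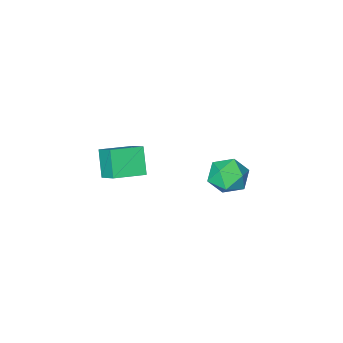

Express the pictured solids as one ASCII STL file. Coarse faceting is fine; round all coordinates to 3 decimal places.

solid 
facet normal -0.967 0.174 -0.184
outer loop
vertex 1.347 -0.315 4.246
vertex 1.742 0.574 3.013
vertex 1.302 -1.443 3.418
endloop
endfacet
facet normal -0.252 -0.566 0.785
outer loop
vertex 2.918 -1.734 3.727
vertex 1.347 -0.315 4.246
vertex 1.302 -1.443 3.418
endloop
endfacet
facet normal -0.967 0.174 -0.185
outer loop
vertex 1.302 -1.443 3.418
vertex 1.742 0.574 3.013
vertex 1.698 -0.554 2.185
endloop
endfacet
facet normal -0.032 -0.806 -0.591
outer loop
vertex 1.698 -0.554 2.185
vertex 2.918 -1.734 3.727
vertex 1.302 -1.443 3.418
endloop
endfacet
facet normal 0.032 0.806 0.591
outer loop
vertex 1.347 -0.315 4.246
vertex 3.358 0.283 3.322
vertex 1.742 0.574 3.013
endloop
endfacet
facet normal -0.252 -0.566 0.785
outer loop
vertex 2.962 -0.606 4.555
vertex 1.347 -0.315 4.246
vertex 2.918 -1.734 3.727
endloop
endfacet
facet normal 0.032 0.806 0.591
outer loop
vertex 2.962 -0.606 4.555
vertex 3.358 0.283 3.322
vertex 1.347 -0.315 4.246
endloop
endfacet
facet normal 0.252 0.566 -0.785
outer loop
vertex 1.742 0.574 3.013
vertex 3.358 0.283 3.322
vertex 1.698 -0.554 2.185
endloop
endfacet
facet normal -0.032 -0.806 -0.591
outer loop
vertex 3.313 -0.845 2.494
vertex 2.918 -1.734 3.727
vertex 1.698 -0.554 2.185
endloop
endfacet
facet normal 0.252 0.566 -0.785
outer loop
vertex 1.698 -0.554 2.185
vertex 3.358 0.283 3.322
vertex 3.313 -0.845 2.494
endloop
endfacet
facet normal 0.967 -0.173 0.185
outer loop
vertex 3.313 -0.845 2.494
vertex 2.962 -0.606 4.555
vertex 2.918 -1.734 3.727
endloop
endfacet
facet normal 0.967 -0.174 0.185
outer loop
vertex 3.358 0.283 3.322
vertex 2.962 -0.606 4.555
vertex 3.313 -0.845 2.494
endloop
endfacet
facet normal 0.003 0.362 0.932
outer loop
vertex -3.771 0.467 0.132
vertex -3.992 -0.581 0.539
vertex -2.908 -0.236 0.402
endloop
endfacet
facet normal 0.441 0.738 0.511
outer loop
vertex -3.771 0.467 0.132
vertex -2.908 -0.236 0.402
vertex -2.856 0.395 -0.553
endloop
endfacet
facet normal 0.056 0.998 -0.030
outer loop
vertex -3.771 0.467 0.132
vertex -2.856 0.395 -0.553
vertex -3.908 0.441 -1.006
endloop
endfacet
facet normal -0.619 0.783 0.057
outer loop
vertex -3.771 0.467 0.132
vertex -3.908 0.441 -1.006
vertex -4.61 -0.163 -0.33
endloop
endfacet
facet normal -0.651 0.390 0.651
outer loop
vertex -3.771 0.467 0.132
vertex -4.61 -0.163 -0.33
vertex -3.992 -0.581 0.539
endloop
endfacet
facet normal 0.926 0.290 0.242
outer loop
vertex -2.856 0.395 -0.553
vertex -2.908 -0.236 0.402
vertex -2.51 -0.697 -0.57
endloop
endfacet
facet normal 0.218 -0.319 0.922
outer loop
vertex -2.908 -0.236 0.402
vertex -3.992 -0.581 0.539
vertex -3.212 -1.301 0.106
endloop
endfacet
facet normal -0.841 -0.274 0.466
outer loop
vertex -3.992 -0.581 0.539
vertex -4.61 -0.163 -0.33
vertex -4.264 -1.255 -0.347
endloop
endfacet
facet normal -0.789 0.363 -0.495
outer loop
vertex -4.61 -0.163 -0.33
vertex -3.908 0.441 -1.006
vertex -4.212 -0.624 -1.302
endloop
endfacet
facet normal 0.304 0.711 -0.634
outer loop
vertex -3.908 0.441 -1.006
vertex -2.856 0.395 -0.553
vertex -3.128 -0.279 -1.439
endloop
endfacet
facet normal 0.619 -0.783 -0.057
outer loop
vertex -3.349 -1.327 -1.032
vertex -2.51 -0.697 -0.57
vertex -3.212 -1.301 0.106
endloop
endfacet
facet normal -0.056 -0.998 0.030
outer loop
vertex -3.349 -1.327 -1.032
vertex -3.212 -1.301 0.106
vertex -4.264 -1.255 -0.347
endloop
endfacet
facet normal -0.441 -0.738 -0.511
outer loop
vertex -3.349 -1.327 -1.032
vertex -4.264 -1.255 -0.347
vertex -4.212 -0.624 -1.302
endloop
endfacet
facet normal -0.003 -0.362 -0.932
outer loop
vertex -3.349 -1.327 -1.032
vertex -4.212 -0.624 -1.302
vertex -3.128 -0.279 -1.439
endloop
endfacet
facet normal 0.651 -0.390 -0.651
outer loop
vertex -3.349 -1.327 -1.032
vertex -3.128 -0.279 -1.439
vertex -2.51 -0.697 -0.57
endloop
endfacet
facet normal 0.789 -0.363 0.495
outer loop
vertex -3.212 -1.301 0.106
vertex -2.51 -0.697 -0.57
vertex -2.908 -0.236 0.402
endloop
endfacet
facet normal -0.304 -0.711 0.634
outer loop
vertex -4.264 -1.255 -0.347
vertex -3.212 -1.301 0.106
vertex -3.992 -0.581 0.539
endloop
endfacet
facet normal -0.926 -0.290 -0.242
outer loop
vertex -4.212 -0.624 -1.302
vertex -4.264 -1.255 -0.347
vertex -4.61 -0.163 -0.33
endloop
endfacet
facet normal -0.218 0.319 -0.922
outer loop
vertex -3.128 -0.279 -1.439
vertex -4.212 -0.624 -1.302
vertex -3.908 0.441 -1.006
endloop
endfacet
facet normal 0.841 0.274 -0.466
outer loop
vertex -2.51 -0.697 -0.57
vertex -3.128 -0.279 -1.439
vertex -2.856 0.395 -0.553
endloop
endfacet

endsolid
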